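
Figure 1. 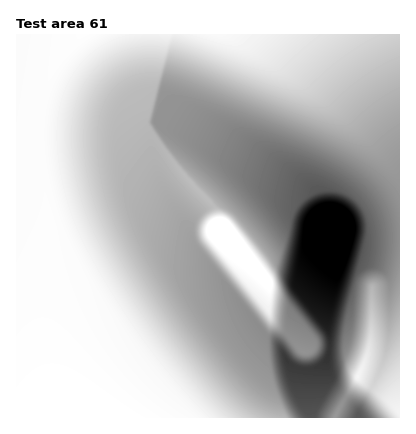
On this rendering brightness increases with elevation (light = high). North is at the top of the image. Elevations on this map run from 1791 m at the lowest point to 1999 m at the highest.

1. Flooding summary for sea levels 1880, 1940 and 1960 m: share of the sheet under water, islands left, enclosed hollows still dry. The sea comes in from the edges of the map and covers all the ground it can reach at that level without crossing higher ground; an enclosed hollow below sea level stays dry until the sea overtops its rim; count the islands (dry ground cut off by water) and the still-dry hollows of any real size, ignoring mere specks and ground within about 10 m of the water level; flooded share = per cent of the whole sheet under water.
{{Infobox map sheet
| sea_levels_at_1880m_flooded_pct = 11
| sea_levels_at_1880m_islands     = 0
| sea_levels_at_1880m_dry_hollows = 0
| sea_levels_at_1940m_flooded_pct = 51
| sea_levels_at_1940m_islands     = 1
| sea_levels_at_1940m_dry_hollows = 0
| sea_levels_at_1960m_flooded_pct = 65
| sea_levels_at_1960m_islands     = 2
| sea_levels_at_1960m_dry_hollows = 0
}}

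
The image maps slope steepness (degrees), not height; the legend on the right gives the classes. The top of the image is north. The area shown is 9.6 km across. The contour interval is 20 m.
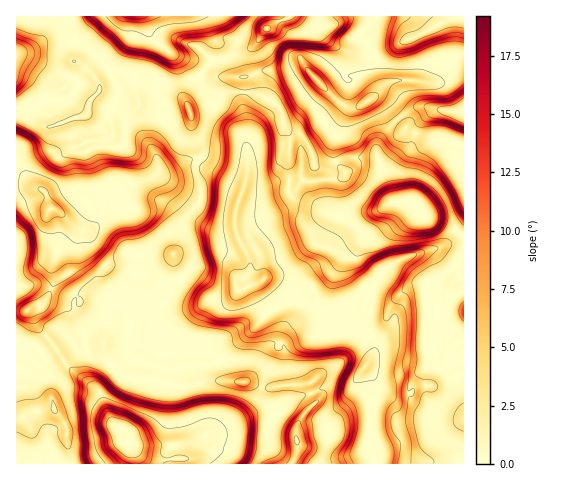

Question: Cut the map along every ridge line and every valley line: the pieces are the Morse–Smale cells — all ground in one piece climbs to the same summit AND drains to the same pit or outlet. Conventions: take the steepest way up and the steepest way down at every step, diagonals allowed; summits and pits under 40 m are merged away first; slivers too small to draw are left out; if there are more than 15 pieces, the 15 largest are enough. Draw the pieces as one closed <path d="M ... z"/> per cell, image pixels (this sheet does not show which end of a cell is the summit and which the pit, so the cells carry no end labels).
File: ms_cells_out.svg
<path d="M158 294l-17 4-16-1-9 3-7 8-1 19-5 15-11-5-10 0-13 3-24 17-3 7 1 7-15-17-12-7 1 117 116 0 0-21 4 9 7 5 11 3 24-2 0 6 113-1 5-12 0-26 7-12 12-10-6-20-43 5-16-6-34-2-4-4-3-19-4-6-23-11-11-1-13 3-5-5-1-9 9-19z"/><path d="M278 188l-12 2-22-2-9 22 0 21 14 28 2 8-3 10 3 4 7 2 4-2 2 7 14 17 22-2 34 14 14-3 9 15 1 2 5-1 10 10 2 9-10 18 0 3 6 8-1 47-4 23 7 10 1 6 89 0 1-45-13 1-12-4-9-9-16-6-5-6 0-6 6-11 11-10 2-11 6-8 0-37-6-3-2-5 0-17 4-4 9-3 18-17 7-11 0-15-12-10-27-10-12-17-18 2-18 9-35 7-12-2-16-11-15-3-10-8-2-5z"/><path d="M200 161l-5 8 7 20-2 11-17 22-5 24-4 7-5 26-11 15 4 15-9 19 1 9 5 5 13-3 11 1 23 11 4 6 3 19 4 4 21 2 8-1 12-10 8-21 6-6 9 0 3 4 0 26 3 10 17 1 5-3 7 17 0 4-12 10-7 12 0 26-5 12 80 1 1-6-7-10 4-23 1-47-6-8 0-3 10-18-2-9-10-10-5 1-1-2-9-15-14 3-34-14-22 2-14-17-2-7-4 2-7-2-3-4 3-10-2-8-10-18-5-17 1-14 9-22-36-20z"/><path d="M199 158l-12 3-15 10-12 1-16 8-31 2-15 7-2 4 5 10 0 15-11 13-10-1-13-9 0 9-8 13-7 22 1 20-5 13-6 7-9 1-7 5-10 1 0 34 3 4 9 3 14-8 15-13 7 1 6 7 12-3 10 0 11 5 5-15 1-19 7-8 9-3 16 1 14-3 6-4 9-15 4-23 4-7 5-24 17-22 2-11-7-20 5-9z"/><path d="M372 16l-82 0-24 13-14 19-29 11-9 0-7 8 6 6 7 4 23 0 2 15 22 7 9 5 5 6 2 15 7 12-2 52 9-1 5-8 12 2 22-3 9-4 0-3-11-13 0-18 12-29 7-3-14-7-15-14 9-2 10-9 12-1 15 14 0 9 8-7 1-9-5-12 0-15-2-6-13-15 13-15z"/><path d="M355 76l-12 1-10 9-8 3 14 13 14 7-7 3-12 29 0 18 11 13 0 3-9 4-22 3-12-2-5 8-9 1 1 5 10 8 15 3 16 11 12 2 35-7 18-9 18-2 12 17 27 10 11 9 1-91-33-7-25-8-5-10-16-19-6-3-9 1 0-9z"/><path d="M94 148l-10 4-7 0-3-4-14 4-11-1-10 6-9 9-2 7 7 15-10-9-9-1 1 133 9 0 7-5 9-1 6-7 5-13-1-20 7-22 9-16-2-7 14 10 10 1 11-13 0-15-5-13 11-7 0-4z"/><path d="M144 16l-73 0 0 5 3 11-2 14 1 14 15 10 7 8 7-10 8-1 21 9 3 2 3 15 0-3 8-5 21 1 10 6 11 12 12-15 0-14 7-8-9-5-22-6-9-6-15-14z"/><path d="M160 85l-15 0-8 5 1 15-12 14-3 28-26 0-3 1 14 36 5-2 31-2 16-8 12-1 15-10 7-3 7 2 3-3-1-9-11-16-1-17-3-11-12-12z"/><path d="M70 16l-54 1 0 92 20-3 13 11 4 9 22-8 9-2 4-4 0-10-25-14 7-8 4-18-2-7 2-23z"/><path d="M463 16l-89 0-15 19 13 15 2 6 0 15 5 12-1 8 7-7 11-4 31 1 7-12 6-6 23-9z"/><path d="M463 54l-23 9-6 6-7 12-36 0-6 3-11 13 8 2 6 5 18 26 25 8 32 6z"/><path d="M288 16l-144 1 7 19 15 14 9 6 22 6 10 5 7-8 9 0 29-11 14-19z"/><path d="M76 62l-3 1-5 19-5 6 25 14 0 10-4 4-19 6 8 24 4 1 14-6 3 7 29-1 3-28 12-14-4-27-24-11-8 1-7 10-7-8z"/><path d="M244 92l-20 1-10 12-24 7 3 24 11 16 0 5-4 4 43 27 4-13-1-57-4-12z"/>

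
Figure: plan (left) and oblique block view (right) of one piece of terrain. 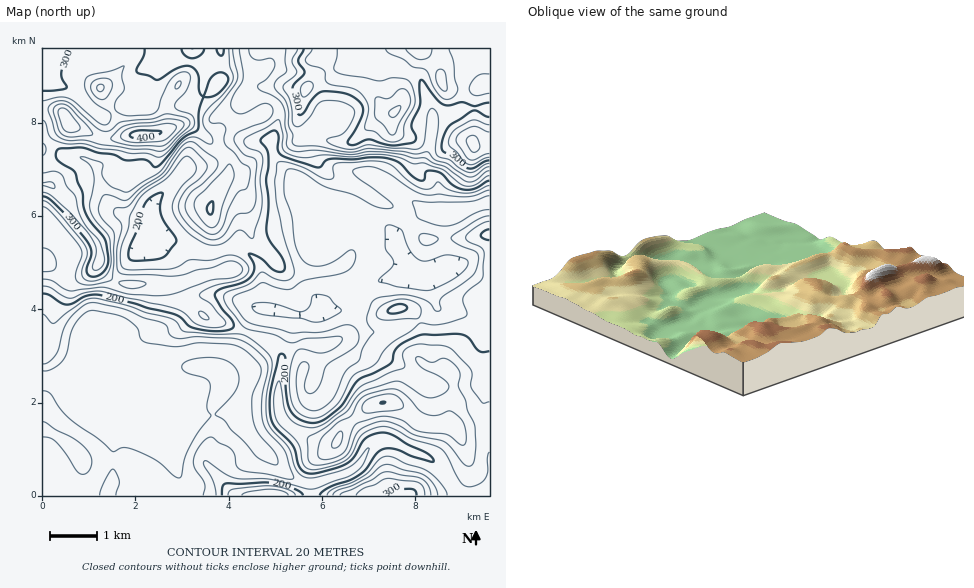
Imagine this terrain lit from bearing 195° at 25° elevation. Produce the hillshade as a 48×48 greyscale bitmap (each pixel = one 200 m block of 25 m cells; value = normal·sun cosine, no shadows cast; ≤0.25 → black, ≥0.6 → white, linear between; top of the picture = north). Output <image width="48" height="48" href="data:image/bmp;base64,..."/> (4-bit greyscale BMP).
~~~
<image width="48" height="48" href="data:image/bmp;base64,Qk32BAAAAAAAAHYAAAAoAAAAMAAAADAAAAABAAQAAAAAAIAEAAATCwAAEwsAABAAAAAAAAAAAAAAABEREQAiIiIAMzMzAERERABVVVUAZmZmAHd3dwCIiIgAmZmZAKqqqgC7u7sAzMzMAN3d3QDu7u4A////AHeIiId3d3d3iJYgAAABRSAAJFVEM0aJmHeIiIiHd3d4mZUhAAAGmWMQE0QyEkeZmHiIiIiId3d4qnVDMiN73duEIzIREliZh4iIh3eHd3d4mGZmVWisze7JZDMjNYmph4iIdmd3d3d3dmZmZ4q6mby6hUNGiaqpd4iGVWd3d3d3ZmVWeKzKh3iJmGaLzMuod4dlVnd3d3d3dmVnic7IVFZ5u6vN3cuXZ3ZVZ3d3d3d3dmZ3isyEISNZzd3cqYhmZ2Zmd3d3d3d3d3d4iblBIiE4vd24VWZVZmZ3d3d3d3d3d4iIiZczVkM2iaqFRWZmZ2Z3eId3d3d3d4iHiIZGeHZUQ0REVmZmZmZ4iId3d3d4iIiHd3ZXiHdkMiI1Z3d2ZoiIiIh3d3iImYh3d3ZneIdlMzNGeJh2d6mIh3d3d3iIiHZniYZ3iIh1RERomIdmZ6mHd3d4iIh3dmVom6d4mZmGZmZ4dmVFZoiHd3eIiImYh3iavKZoqZmYd2ZmVVRWZnh3d3eIiZq7vMzMuWRGZWeId2VERERWd3iId3iIiZq87/7JZDNEM0RWeIdlRERWZ4iZiIiZq7u83LhkM0VVVVVWeaqoZUVWeImrqau83d3Ll1M0Vmd3d3dneJqoZWZ3iJq8zd7/7dy5ZURXiIiYh4iIdlRERXeIiLzM7//+27qYd3iqqZqoiIiIdkMiNWZnd8yr7/ypiIeImr3turupmZmYd2VVZmVVZ8qJvchDM0RWeJvLqruYiZmYiHd3d3dlaJh3iZYzMzRVVVZleqhmZ3iIh3d4iIh3eWZ4eHRWZmZlVVQzeoZVZmd3d3d4mYiZmUZ5uVR3d3d3iadnmGVWZnd3d3eJmZmrumec2DR4d3iJzcqZl2Zmd3d3d3eIh3iJmXm9pCR3d4is3bmZh2Znd4d2Z3iIZVVVVpvbYjVnd4m8y5iZh3Znd3dneJmXVWZVM83YRWeJh4mqqYiJh2Zmd3d4mZmHeIiHVO6mV4q7qIh3d3iJhmZneImZmHZoq6vMqNplZ5u6y6hlVWiIdWZniaqph2aL3Lzv7HZVZ5qZvcp1RFeIZWZ4q7mHZnm9yq3v7VRVZ4iIm8uGZlZ2Zneb3Jh4iavLqt7/7WVVaJiZmrupmYdkVmne26vd3d7czf/u7neJrMzd3cy6u6ZDNXvu3O/////+3N3czXre7t3v/9zNy4ZFVXrMzN3e///8uZq5iIz+2niaqqrOyGZ4mZmqmId4vNyoeId2VazJUzVCETV5hVZ5q7qqh3dmiqmHaIZDM6pyE2YxABIjV3ZniaqqmIiHeZiYeIdUNIUQOKhlVVVEaZh2ZnqqmIiZmXaIeKqXd0EDi7iIh3eIeKqHd4y5mqq7qGVmacupqlRXmYd3d3eId5qYiJqXiby6hlZEe8mImXeJhUV2ZmVWZ3d3d3dmaJmHZWZFm5Znd4iIZDVnZmU0ZmVWeHZ4iZdmZmZ4unZ3Z3d3ZmZnd3ZniIdWiYiZmZd3d4ibuWZ3d3d3d3dniHeKqZdXmZh3eId3iJq7qGZ3dw=="/>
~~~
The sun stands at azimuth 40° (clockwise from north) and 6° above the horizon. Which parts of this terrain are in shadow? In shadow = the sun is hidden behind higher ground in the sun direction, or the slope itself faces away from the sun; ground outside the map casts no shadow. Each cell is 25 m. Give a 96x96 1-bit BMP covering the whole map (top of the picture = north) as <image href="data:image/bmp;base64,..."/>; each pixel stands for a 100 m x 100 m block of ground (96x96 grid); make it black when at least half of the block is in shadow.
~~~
<image width="96" height="96" href="data:image/bmp;base64,Qk2+BAAAAAAAAD4AAAAoAAAAYAAAAGAAAAABAAEAAAAAAIAEAAATCwAAEwsAAAIAAAAAAAAA////AAAAAAAAAAAABgAAAAAAAAAAAAAAAAAAAAAAAAAAAAAAAAAD4AAAAAAAAAAAcAAP+AAAAAAAAAAA4AAf/gAAAAAAAAAAwAA//wAAAAAAAAAAAAB//4AAAAAAAAAAAAD/n4AAAAAAAAAAAAH/AAAAD4AAAAAAAAP/AAAH/4AAAAAAAAf/AAAf/4AAAAAAAAf+AAP//wAAAAAAAAf+AAf//wAAAAAAAA/4AAf/8AAAAAAAAA/wAAP/gAAAAAAAAAfgAAP+AAAAAAAAAAfgAAP8AAAAAAAAAAfAAAHwAAAAAAAAAAfAAADAAAAAAAAAAAPAAAAAAAAAAAAAAAPAAAAAAAAAAAAAAAPAAAAAAAAAAAAAAAHAAAAAAAAAAAAAAAHAAAAAAAAAAAAAAAHAAAAAAAAAAAAAAAHAAAAAAAAAAAAAAAPAAAAAAACAAAAAAAfAAAAAAAAAAAAAAA/AAAAAAAAAAAAAAB/AAAAAAAAAAAAf4D+AAAAAAAAAAAAf//8AAAAAAAAAAAAf//4AAAAAAAAAAAAf//wAAAAAAAAAAAA//+AAAAAAAAAAP////wAAAAAAAAAA////+AAAAAAAAAAB////wAAAAADgAAAf////AAAAAABwAAA////+AAAAAAAAAAB////4AAAAAAAAAAD///+AAAAAAAAAAAD///4AAAAAAAAAAAD///gAB8AAAAAAAAD7/8AAB+CAAAAAAADh/AAAB+HgAAAAAABB8AAAA8HgAAAAAAAA8AAAAAHgAAAAAAAAYAAAAAGAAAAAAAABAAAAAAAAAAAAAAADwAAAAAAAAAAAABgH4AAAAAAAAAAAAHwP4AAB4AAAAAAAAH4f4AAH+AAAAAAAAH4/4AAP/AAAAAAAADx/wAAP+AAAAAAAAAD/gAAf+AAAAAAAAAD/gAAf8AAAAAAAAAD/AAAf8AAAAAADwAD+AAAf4AAAAAAD/AD+AAAfQAAAAAAD/wD8AAAMAAAAAAAD/8D4AYAAAAAAAAAH/+DwAcAAAAAAA4AP//jgA4AAAAAB4+AP///AAwAAAAAD+/////8AAAMAAAAH/f////kAAAGAAAAP//////kAHAAAAAAf//////kAH/AAAAA////+//8AP/4BgAB///////8B//8D4AB///////s///+D+AB///////N////D8AB///////F////D8AD/////A+D////D4AD//Af8AMD/4P+DwAD4AAPgAAD/gAABgAD8AAAAAAD8AAAAAAD8AAAAAAD4AAAAAAB8AAAAAAD4AAAAAAB8AAAAAADwAAAAAAA8AAAAAABgAAAAAAA+ADwAOAAAeAAAAAB+AH4APgAA+AAAAAB+APwAPgAA+AAAAAD+B/wAPgAAcAAAAAB8D/AAfAAAYAAAAAAAB4AAeAAAAAAAAAAAAAAAeAAAAAAAAAAAAAAAcAAAAAAAAAAHAAAAcAAAAAAAAAAPgAAAYAAAAAAAAAAHgAADAAAAAAACAAAAAAAHAAAAAAADAAAAAAAHAAAAAAACAAAAAAAAAAA="/>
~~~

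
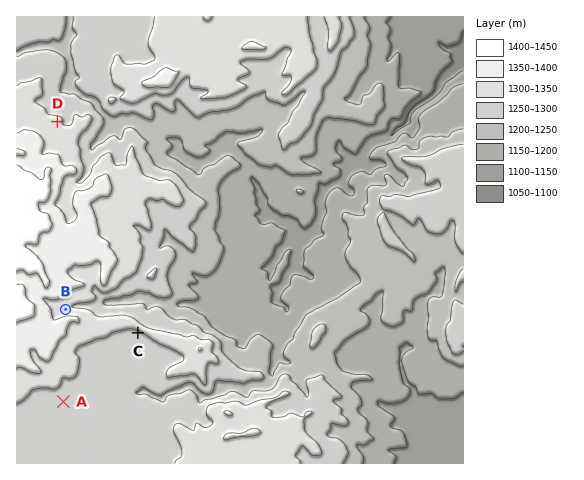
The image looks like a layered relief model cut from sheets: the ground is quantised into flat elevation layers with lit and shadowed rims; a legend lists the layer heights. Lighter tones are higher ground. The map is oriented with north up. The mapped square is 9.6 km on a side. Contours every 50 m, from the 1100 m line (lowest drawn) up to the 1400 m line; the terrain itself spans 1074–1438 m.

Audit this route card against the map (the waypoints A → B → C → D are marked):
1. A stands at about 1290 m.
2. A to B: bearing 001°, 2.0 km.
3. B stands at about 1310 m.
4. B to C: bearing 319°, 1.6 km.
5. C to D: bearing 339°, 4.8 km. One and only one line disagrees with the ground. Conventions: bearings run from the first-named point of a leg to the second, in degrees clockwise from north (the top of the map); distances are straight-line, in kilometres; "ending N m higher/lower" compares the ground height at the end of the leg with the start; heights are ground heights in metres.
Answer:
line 4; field bearing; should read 108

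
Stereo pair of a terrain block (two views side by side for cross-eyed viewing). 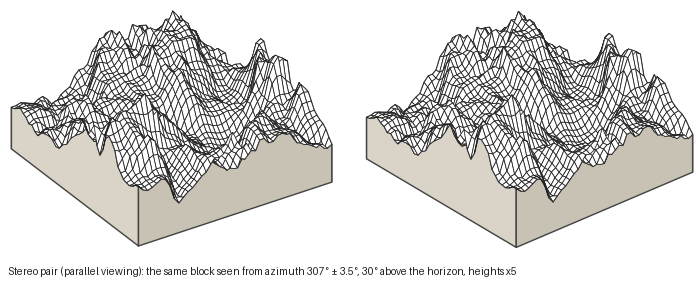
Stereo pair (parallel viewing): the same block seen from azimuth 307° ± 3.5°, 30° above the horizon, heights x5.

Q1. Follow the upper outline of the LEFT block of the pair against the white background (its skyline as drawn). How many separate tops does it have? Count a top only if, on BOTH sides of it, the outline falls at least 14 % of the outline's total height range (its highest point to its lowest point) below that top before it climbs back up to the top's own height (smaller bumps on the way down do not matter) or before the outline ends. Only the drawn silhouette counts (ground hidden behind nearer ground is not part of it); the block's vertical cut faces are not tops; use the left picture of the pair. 2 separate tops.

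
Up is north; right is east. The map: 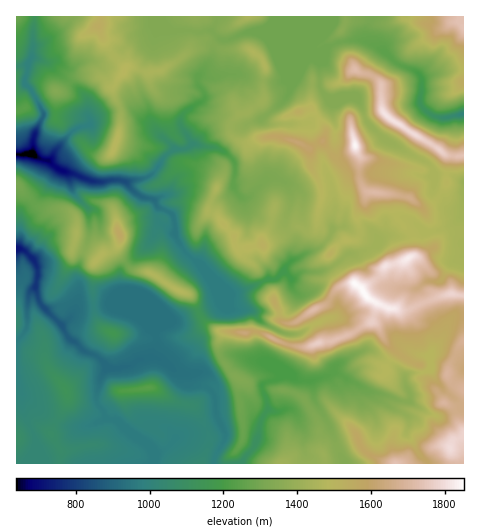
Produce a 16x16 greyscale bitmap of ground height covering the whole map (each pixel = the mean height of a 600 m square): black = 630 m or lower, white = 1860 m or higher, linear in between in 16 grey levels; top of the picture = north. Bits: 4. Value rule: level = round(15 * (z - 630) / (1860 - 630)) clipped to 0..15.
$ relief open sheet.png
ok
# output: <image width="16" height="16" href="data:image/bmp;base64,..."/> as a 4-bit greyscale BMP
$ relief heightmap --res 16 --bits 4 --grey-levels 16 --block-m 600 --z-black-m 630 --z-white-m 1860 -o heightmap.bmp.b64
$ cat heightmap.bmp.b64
<image width="16" height="16" href="data:image/bmp;base64,Qk32AAAAAAAAAHYAAAAoAAAAEAAAABAAAAABAAQAAAAAAIAAAAATCwAAEwsAABAAAAAAAAAAAAAAABEREQAiIiIAMzMzAERERABVVVUAZmZmAHd3dwCIiIgAmZmZAKqqqgC7u7sAzMzMAN3d3QDu7u4A////AFVVRFV5mbzOVVRFVXiJqq1WVWVGiIiJrVVEREd3mJq8VEVEWqrMvLxEREVlerzu3DVVaWV4jO3cNpl2WKmarMpommSKmaqqqndnVYmJqsy6QkZWeJmry6sjaXZoq7zKy1ZYh3mZqryHaIqZiJiau4pXmpmYmImommiqmZmYiIm8"/>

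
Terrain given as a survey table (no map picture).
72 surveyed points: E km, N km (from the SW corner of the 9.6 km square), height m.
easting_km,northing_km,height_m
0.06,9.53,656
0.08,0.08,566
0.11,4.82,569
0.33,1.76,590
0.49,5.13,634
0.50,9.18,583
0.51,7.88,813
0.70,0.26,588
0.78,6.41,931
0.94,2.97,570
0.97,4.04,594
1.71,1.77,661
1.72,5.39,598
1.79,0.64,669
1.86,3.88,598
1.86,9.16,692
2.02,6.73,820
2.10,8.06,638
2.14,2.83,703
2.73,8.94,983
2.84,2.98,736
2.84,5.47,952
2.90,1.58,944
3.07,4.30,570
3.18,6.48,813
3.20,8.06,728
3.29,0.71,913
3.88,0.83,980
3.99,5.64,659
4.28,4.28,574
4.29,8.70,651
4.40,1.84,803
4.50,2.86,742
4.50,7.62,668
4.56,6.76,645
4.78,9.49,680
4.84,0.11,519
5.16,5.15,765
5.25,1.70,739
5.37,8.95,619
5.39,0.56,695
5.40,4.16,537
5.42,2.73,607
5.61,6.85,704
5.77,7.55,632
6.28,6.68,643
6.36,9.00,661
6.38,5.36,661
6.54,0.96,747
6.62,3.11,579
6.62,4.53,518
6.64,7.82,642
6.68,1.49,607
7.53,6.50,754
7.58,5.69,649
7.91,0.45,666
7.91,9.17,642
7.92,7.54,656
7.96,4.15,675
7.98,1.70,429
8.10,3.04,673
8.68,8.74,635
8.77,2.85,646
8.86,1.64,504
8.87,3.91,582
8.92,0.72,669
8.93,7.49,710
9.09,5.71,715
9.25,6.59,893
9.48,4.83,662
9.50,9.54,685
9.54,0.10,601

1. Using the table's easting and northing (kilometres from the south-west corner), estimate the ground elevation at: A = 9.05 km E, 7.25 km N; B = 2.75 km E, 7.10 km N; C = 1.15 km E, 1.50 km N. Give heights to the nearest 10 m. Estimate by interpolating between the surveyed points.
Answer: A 760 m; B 740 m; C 550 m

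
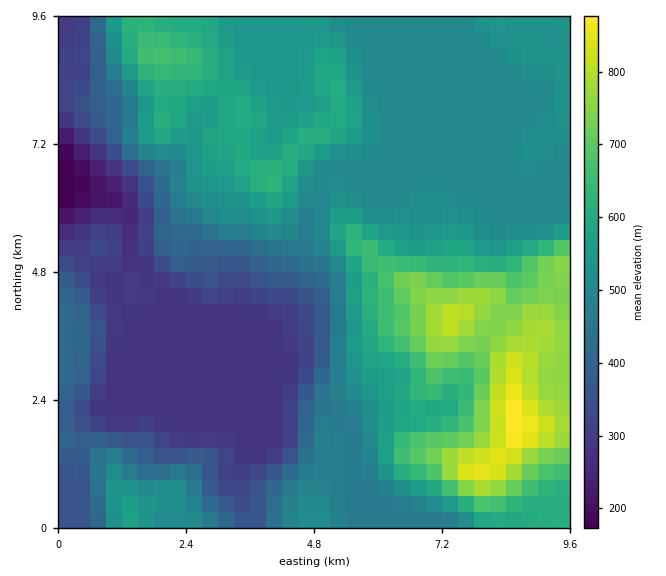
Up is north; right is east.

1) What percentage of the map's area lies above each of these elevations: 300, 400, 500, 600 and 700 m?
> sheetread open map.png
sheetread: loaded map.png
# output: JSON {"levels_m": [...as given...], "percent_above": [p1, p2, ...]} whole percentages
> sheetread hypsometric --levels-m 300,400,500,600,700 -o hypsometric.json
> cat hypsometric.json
{"levels_m": [300, 400, 500, 600, 700], "percent_above": [85, 72, 60, 22, 11]}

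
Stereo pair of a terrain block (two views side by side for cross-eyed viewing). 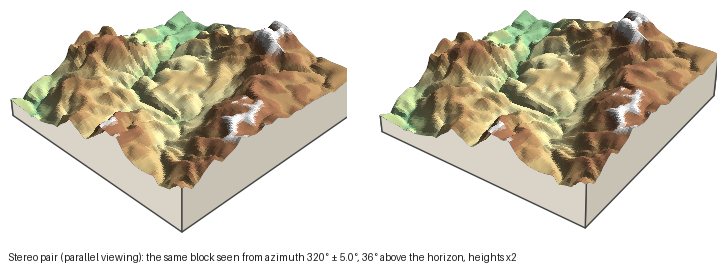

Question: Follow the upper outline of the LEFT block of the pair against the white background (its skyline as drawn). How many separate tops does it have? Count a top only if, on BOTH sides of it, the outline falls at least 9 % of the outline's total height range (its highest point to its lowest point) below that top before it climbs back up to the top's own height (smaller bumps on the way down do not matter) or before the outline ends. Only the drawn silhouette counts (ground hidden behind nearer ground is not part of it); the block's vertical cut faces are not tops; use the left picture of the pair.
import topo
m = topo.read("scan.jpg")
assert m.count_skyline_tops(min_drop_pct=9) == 3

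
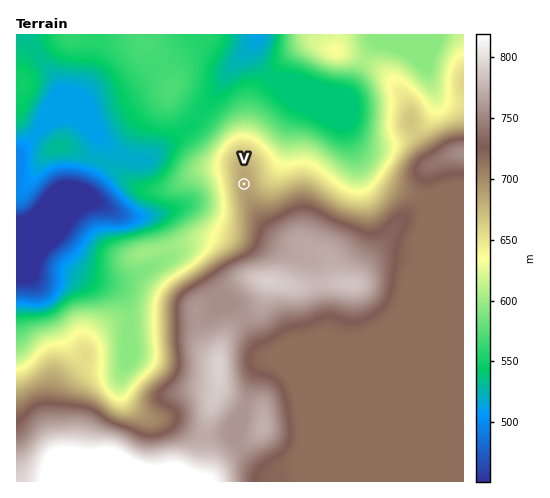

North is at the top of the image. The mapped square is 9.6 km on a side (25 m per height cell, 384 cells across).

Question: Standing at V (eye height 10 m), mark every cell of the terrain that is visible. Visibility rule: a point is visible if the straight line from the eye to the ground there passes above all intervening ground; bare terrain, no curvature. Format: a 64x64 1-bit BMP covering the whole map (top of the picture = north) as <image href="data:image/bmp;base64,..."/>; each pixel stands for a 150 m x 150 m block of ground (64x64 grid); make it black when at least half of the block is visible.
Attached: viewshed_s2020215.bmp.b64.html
<image width="64" height="64" href="data:image/bmp;base64,Qk0+AgAAAAAAAD4AAAAoAAAAQAAAAEAAAAABAAEAAAAAAAACAAATCwAAEwsAAAIAAAAAAAAA////AAAAAAAAAcAAAAAAAAGDgAAAAAAAA+cAAAAAAAAH/gAAAAAAAA/8AAAAAAAAD/wAAAAAAAAf+AAAAAAAAB/4AAAAAAAAH/gAAAAAAAC/8AAAAAAAAP/wAAAAAAAA//AAAAAAAAD/8AAAAAAAAP/wAAAAAAAA//AAAAAAAAD/+AAAAAAAAJ/4AAAAAAAAn/wAAAAAAACf/AAAAAAAAJ/8AAAAAAAA//4AAAAAAAD//gAAAAAAAP//AAAAAAAA//8AAAAAAAD//4AAAAAAAMP/gAAAAAAAgP/B4AAAAACAB//wAAAAAAAB//gAAAAAAAD//jgAAAAAAP///AAAAAIA///8AAAAgAH///gAAADAB///+AAAAOAf///8AAAA8D////4AAADwP////4AAAPh/////gAIA//h/wP/ABgD8AD+A/8AHAPwAf4D/gAeA/AD/wf+AD8D+Af/h/4APwL+H+/HPgA/gP//g/8/AD+Af/+Bxh8AP8B//8AADwB//D//4AAHAP/+H//4AAIA//uf//gAAAD/+8//+AAAAf57///4AAAB/hv///wAAD/8B////AAAP/wD///8AAA//AP///wAAH/4A////gAAf/gH///+AAB/8A////4AAf/gD////gAD/8AP///+AAf/gA////8AD/gAD////wAP4AAHj///gA/gPAQ=="/>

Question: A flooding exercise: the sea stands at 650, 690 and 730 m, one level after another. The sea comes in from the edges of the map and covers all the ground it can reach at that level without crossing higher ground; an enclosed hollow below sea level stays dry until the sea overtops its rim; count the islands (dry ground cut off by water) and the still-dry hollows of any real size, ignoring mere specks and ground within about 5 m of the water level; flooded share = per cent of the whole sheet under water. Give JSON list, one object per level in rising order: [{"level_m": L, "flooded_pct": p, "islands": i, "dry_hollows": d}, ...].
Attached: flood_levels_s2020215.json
[{"level_m": 650, "flooded_pct": 46, "islands": 0, "dry_hollows": 0}, {"level_m": 690, "flooded_pct": 53, "islands": 0, "dry_hollows": 0}, {"level_m": 730, "flooded_pct": 78, "islands": 0, "dry_hollows": 0}]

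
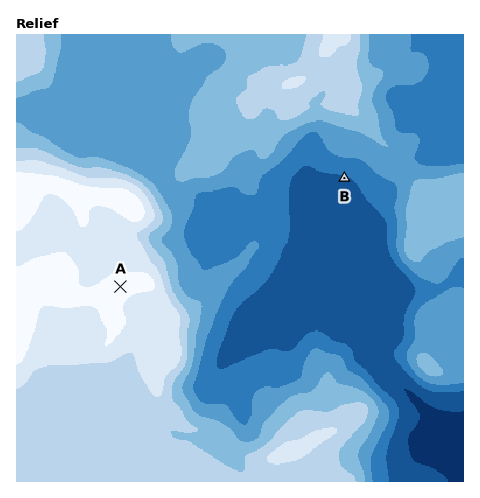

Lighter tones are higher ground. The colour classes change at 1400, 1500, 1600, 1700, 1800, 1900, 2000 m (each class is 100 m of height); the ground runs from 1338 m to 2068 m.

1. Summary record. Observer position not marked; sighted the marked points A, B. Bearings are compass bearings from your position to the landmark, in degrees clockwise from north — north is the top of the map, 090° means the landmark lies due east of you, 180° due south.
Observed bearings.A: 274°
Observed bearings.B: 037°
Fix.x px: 256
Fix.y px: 296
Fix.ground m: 1480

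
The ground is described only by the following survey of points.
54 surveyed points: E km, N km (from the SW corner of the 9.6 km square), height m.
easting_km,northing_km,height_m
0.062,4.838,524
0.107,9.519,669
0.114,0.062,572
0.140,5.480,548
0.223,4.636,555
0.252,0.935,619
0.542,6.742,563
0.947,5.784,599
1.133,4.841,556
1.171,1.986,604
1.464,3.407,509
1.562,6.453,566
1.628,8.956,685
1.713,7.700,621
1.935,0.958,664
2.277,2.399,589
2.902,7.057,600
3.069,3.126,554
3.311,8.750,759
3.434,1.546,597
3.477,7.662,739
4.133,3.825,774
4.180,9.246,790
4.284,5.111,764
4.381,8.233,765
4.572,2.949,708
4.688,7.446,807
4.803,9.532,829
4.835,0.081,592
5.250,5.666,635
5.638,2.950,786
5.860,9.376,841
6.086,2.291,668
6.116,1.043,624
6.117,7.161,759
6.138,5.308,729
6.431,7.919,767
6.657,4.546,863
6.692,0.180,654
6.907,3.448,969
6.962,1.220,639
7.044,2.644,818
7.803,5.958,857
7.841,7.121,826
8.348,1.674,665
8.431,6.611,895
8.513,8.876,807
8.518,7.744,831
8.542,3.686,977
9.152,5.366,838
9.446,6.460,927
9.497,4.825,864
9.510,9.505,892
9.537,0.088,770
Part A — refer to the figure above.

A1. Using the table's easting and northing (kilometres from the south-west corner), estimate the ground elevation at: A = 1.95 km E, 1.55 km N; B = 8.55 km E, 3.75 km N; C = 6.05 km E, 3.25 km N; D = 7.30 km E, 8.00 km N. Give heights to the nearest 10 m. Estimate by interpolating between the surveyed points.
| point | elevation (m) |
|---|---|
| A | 610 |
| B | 970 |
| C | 800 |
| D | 770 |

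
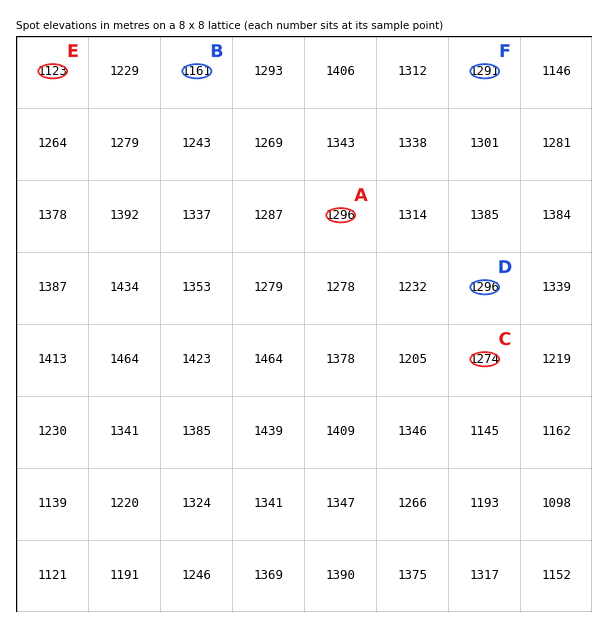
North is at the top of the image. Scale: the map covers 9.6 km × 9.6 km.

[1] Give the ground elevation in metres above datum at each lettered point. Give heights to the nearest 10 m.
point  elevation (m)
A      1300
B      1160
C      1270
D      1300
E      1120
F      1290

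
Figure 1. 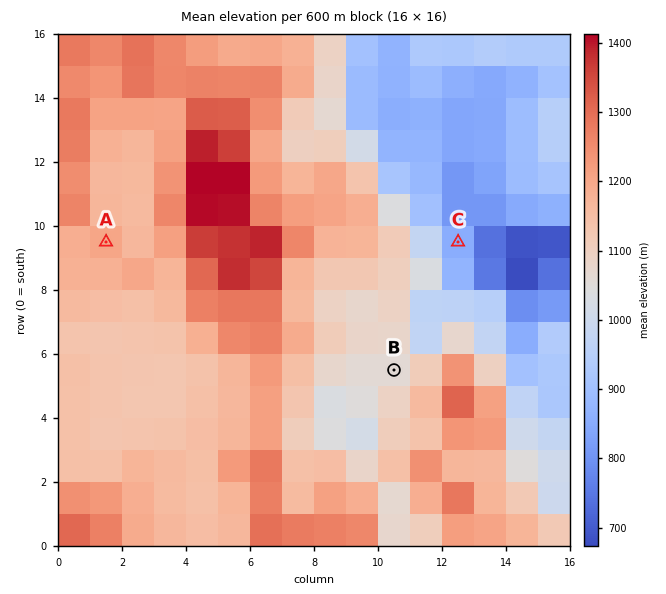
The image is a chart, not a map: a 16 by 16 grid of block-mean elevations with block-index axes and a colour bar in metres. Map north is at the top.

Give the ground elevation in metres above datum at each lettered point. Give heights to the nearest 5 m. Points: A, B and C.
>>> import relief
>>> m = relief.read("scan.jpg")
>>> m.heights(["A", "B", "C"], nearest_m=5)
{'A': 1220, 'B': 1080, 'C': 850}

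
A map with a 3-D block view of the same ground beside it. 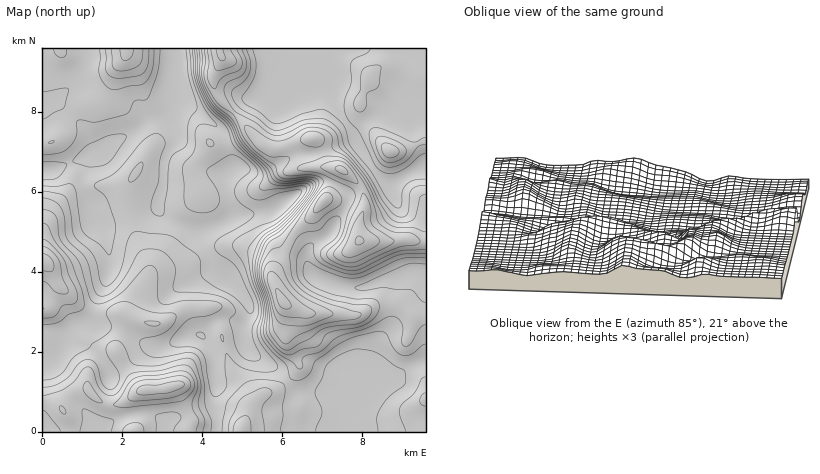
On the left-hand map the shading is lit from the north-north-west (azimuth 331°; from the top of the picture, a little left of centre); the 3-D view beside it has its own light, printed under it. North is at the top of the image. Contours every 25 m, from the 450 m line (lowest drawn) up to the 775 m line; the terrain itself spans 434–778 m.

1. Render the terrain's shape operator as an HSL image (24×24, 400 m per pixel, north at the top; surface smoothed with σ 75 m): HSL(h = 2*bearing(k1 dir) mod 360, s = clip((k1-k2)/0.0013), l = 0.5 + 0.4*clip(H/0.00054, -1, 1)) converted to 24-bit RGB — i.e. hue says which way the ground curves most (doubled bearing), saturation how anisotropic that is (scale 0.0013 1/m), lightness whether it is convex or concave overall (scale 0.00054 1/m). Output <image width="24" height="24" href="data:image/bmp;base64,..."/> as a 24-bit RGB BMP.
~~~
<image width="24" height="24" href="data:image/bmp;base64,Qk32BgAAAAAAADYAAAAoAAAAGAAAABgAAAABABgAAAAAAMAGAAATCwAAEwsAAAAAAAAAAAAAd1tuma5pZoCHfG1pRolqjcZzsVqOaGR8a4eCy8OZNTuLP2eY28qveGqMjHmDdG2Acn56e4B/fH5/f4CBdXOBd3aFjYR4holyZnaqoLiSeUVtaLGUh2nMsGgzc20vanI5V4g9dshIQDNvV3ORtqZ8nWxve4RoaneLg36QeHiEfn6CfX9/dXyAa3qNl4Slr3uabm+tvGmunX2/bdmoOCRv5K/j1cvwvq7rt6jdfdSYHz9rV3l3jpx3t4+4q5a8hFaFd4NddHx5fX99f35/fX9/aoF0WntntrB4V2RNeFtry72cqkVjJi9NMdBHcqx3emWp16e+2JGaLxtcaJZyarCLapN3i0ZevURmhrB4WoGAe31/f35+f39+fnp6Z3lyaq9paXlnUYFwlLhqoiN5gMJ8UJ9lWW5CSW9Cnp9n046SUCd8ibx5WIJ1ZzE+ZRcWft0rn4NJWng/UXdYeH5zfnd0f15qooxST4JBfIp+ZH14e45lVGqexcidiFdsfWtVZoM9PHEukms8fz95qMeGUzhoiB+DusyTw9eyZYebm4ewTX1iT2xBZHlcX2SMw6WkXl6ef4pGU39cbIViamxbkXdMnWFsgnu5t5vKWI6UXWhQUY1htq9wNTx2Khe67NS1qXVYrnZriF9GmlByt6NkNpdbR39viJtlqGWeoqbIelaIUbCCTm67oJ/Fiqy1XqGMiWCiyn3Li3i+iZG/d7e7RGqmFAgr+dupnNLGm7vcr7PtparutKzqz63nR0+odKacenaXk1Vflsaud7qvMGBsklxosGJfkoBnVYFUUIRTZp9xcKx5qlhvZBxaHwks3v/Mjc6wYp2kf1FSdVtAa2Y7pF9KlGShkH+Rd3ODX6xkeL18i2l1SllsP1dmrIF7p42Ij31/Zn51aoZdf3hXcU1SQh5iUXDk3/vQjpdUSjAxWysgZzsYgoUcN2kgWXhAcX5hgnNru9nMcH+ti3WZcVuLP0pshZZtqKONmYOVfniQjoOSf16Be1p0L0l6Yem84s2csG5iTiJgyj29uZXNucexcJZsQ3I7SlwuZmYsxsiHelZ2imeHi1ePXlWAeZt3hZl8kn6Cf4SKfm6JiF+dfXSwaJq4KJq44qiix3FzNE95MtbXvYng5LfPs6DUppTgf3HaiaPfwqZkbHZbVl5mdFtubGV7haF2c4lzh4N6impkcVpTVodWWo55dXuTK5V6f0bK+K7Wslt+L403Fjc45tircL2XY4a8h3jQo1XAs52TnHyTWlF4cV95dYd0jKB0b39peFxmlWJsj3t9f5J2UnheZW9Fb4s8ED4eIkCu/8zowYB6FF1b2d1wsNRyP5KMSyRFtHtSrJGqsHOOb059b2h4fo17mZt7eH9zW2V8kH+Mlo2PkZuYa1aUm26gr5JxV3MzATIME6Er+9DaWG3LKIhG2fW5RR1VUjpxtLybgldPsl9ncVyef4Oui36opIaFgox8U2F+iYF1jZ2AiJB9VViCaoCnyl/D/imE3JkbADMJf60AfiARhP+k3SnDWR9KOpJncbFwXWkyZpRGgIRpZXhhX3J8sYWVppKIS1Z7goqZoIR4jHpeWW9YRyQhLxAIWOpguq7vz8r+obr00/P4jeraMwAoz2kvQ5oyMmQtho+za6N5VXlibXtqX3xwZIlzvZCNXWyOV4qLqlx+rZaReT6Veg9lzvflo9jjRamvc2oqTK4hbdAcSwwrYRp03O/nvLXnczy2mH6osIytgWSUeIJrZnlfT3lWlp5qnoOHU0VxdaV/mLWSKwQyvfTCuPLXQlutlmLM3NnwyMfmp2e5SyJdYdKxisVpgkFPmmSgdX5sj3Bqj2iCk4KNfH2KcZOEW4ZciYplV1t+baZjSwMUC6sszP/cp2pbUDc+QG87f6BAsX1DgyZZoFdtUqVPfmxYfXBteYJxe395d3WChoGTlH+UkoWAhG5wdpdvaHWDa3V+WBhV8EJvzP/fa2s3d05IfG9ybH5qboBajYJaZ0p/uqSbk3F7cH12fH9/f4B+gIB8dYF4cHx7jl5roIBZfHVde61iVW57Z15+NQRJ4/7NkXU7aoVIVX16fH5/foB+fYB7f314YXJ7m3hjqYx/boOIdn5+gn1+hG9vfYtqX3WAg1Gix5CbhKKIibqHQV+AQjp2GxSo+uzRsnF4kM6mOFuLd3mAf39/f39/fn5/bGl+bJycsZiWjniXcICRfn6Igm6XkKiRWGSESEVzuaaPwL2omK2QQUV9MSttKyyJ49mjt+GolLxlTzd0eniAfn+AgICAfn6Ab3+EXZFhintdnYxufWp7gX14"/>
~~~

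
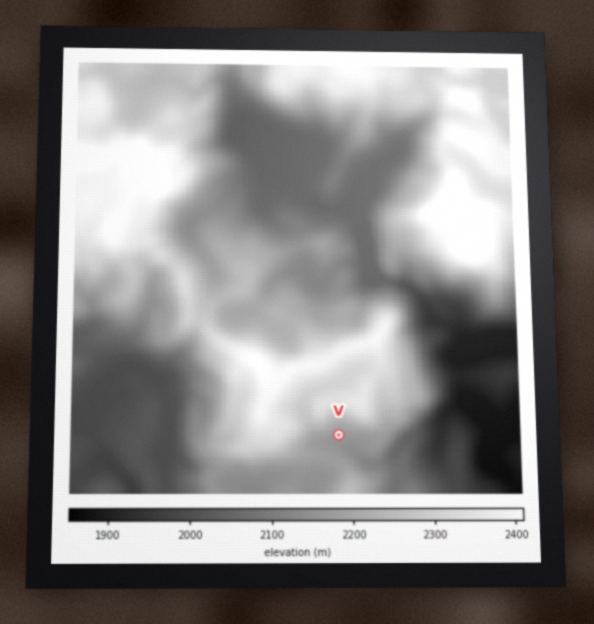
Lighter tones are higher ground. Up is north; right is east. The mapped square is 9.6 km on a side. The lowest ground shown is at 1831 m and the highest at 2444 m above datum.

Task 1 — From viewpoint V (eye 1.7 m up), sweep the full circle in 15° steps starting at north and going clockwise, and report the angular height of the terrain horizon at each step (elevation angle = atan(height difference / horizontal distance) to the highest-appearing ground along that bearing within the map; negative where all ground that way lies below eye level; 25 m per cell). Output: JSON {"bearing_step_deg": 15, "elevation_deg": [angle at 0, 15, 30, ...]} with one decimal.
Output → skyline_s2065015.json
{"bearing_step_deg": 15, "elevation_deg": [13.3, 13.8, 14.3, 13.7, 10.6, 4.9, 0.4, -0.2, -1.4, -1.2, 1.7, 4.6, 3.2, 1.6, 1.7, 1.7, 2.1, 4.9, 8.5, 9.3, 11.2, 14.1, 14.4, 13.5]}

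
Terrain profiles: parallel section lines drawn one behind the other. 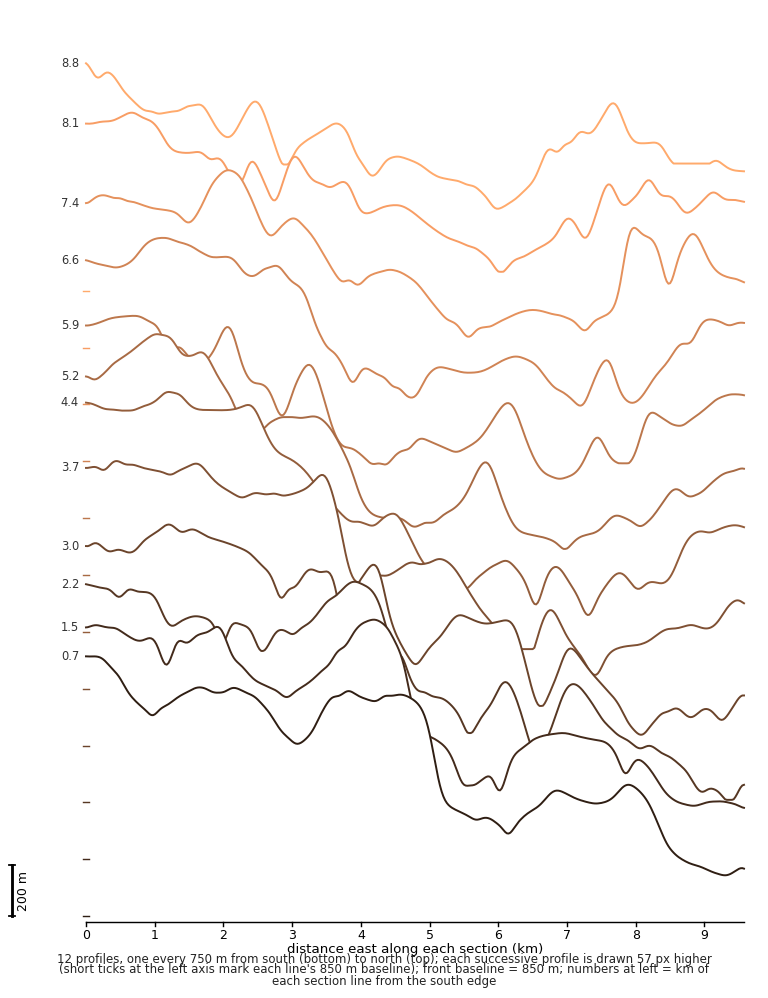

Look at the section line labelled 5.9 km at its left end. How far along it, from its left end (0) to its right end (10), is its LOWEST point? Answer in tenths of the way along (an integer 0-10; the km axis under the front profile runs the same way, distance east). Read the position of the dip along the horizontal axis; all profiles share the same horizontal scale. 7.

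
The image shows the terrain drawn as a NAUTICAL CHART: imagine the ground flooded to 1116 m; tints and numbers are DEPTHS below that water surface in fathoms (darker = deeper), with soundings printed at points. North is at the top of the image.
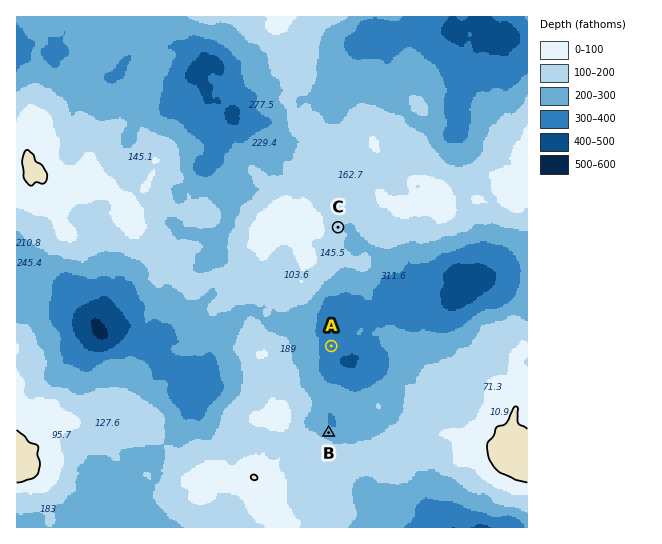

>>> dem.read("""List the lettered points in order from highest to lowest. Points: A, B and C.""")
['C', 'B', 'A']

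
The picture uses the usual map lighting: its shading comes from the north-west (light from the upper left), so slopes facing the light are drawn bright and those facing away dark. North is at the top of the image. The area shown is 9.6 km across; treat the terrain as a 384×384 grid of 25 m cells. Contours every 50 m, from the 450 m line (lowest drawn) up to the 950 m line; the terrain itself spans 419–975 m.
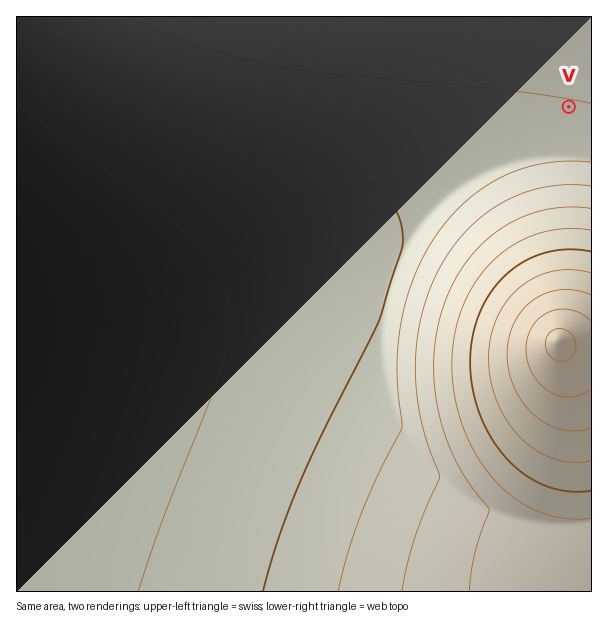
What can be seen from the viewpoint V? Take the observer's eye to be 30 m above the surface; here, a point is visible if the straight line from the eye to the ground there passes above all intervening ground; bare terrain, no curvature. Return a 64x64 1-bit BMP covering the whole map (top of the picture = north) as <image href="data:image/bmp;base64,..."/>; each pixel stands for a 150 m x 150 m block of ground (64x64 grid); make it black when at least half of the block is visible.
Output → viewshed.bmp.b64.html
<image width="64" height="64" href="data:image/bmp;base64,Qk0+AgAAAAAAAD4AAAAoAAAAQAAAAEAAAAABAAEAAAAAAAACAAATCwAAEwsAAAIAAAAAAAAA////AAAAAADAAAAAAAAAAOAAAAAAAAAA8AAAAAAAAAD4AAAAAAAAAPwAAAAAAAAA/gAAAAAAAAD/AAAAAAAAAP+AAAAAAAAA/8AAAAAAAAD/4AAAAAAAAP/wAAAAAAAA//gAAAAAAAD//AAAAAAAAP/+AAAAAAAA//8AAAAAAAD//4AAAAAAAP//wAAAAAAA///gAAAAAAD///AAAAAAAP//+AAAAAAA///8AAAAAAD///4AAAAAAP///wAAAAAA////gAAAAAD////AAAAAAP///+AAAAAA////+AAAAAD////8AAAAAP////4AAAAY/////wAAAD7/////gAAAf//////AAAD//////+AAAf//////8AAD///////4AAf///////wAB////////gAP////////gB/////////AH////////+A/////////8H/////////4f/////////z///////////////////////8AH////////wAAD///////AAAD//////8AAAD//////wAAAH//////AAAAf/////8AAAB//////wAAAH//////AAAAf/////8AAAB//////wAAAH//////AAAAf/////8AAAD//////wAAAP//////AAAA//////8AAAD//////wAAAf//////AAAB//////8AAAH//////w=="/>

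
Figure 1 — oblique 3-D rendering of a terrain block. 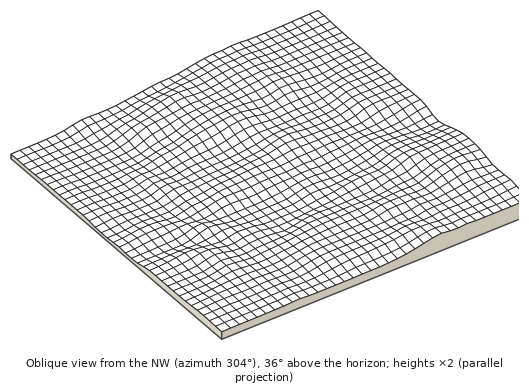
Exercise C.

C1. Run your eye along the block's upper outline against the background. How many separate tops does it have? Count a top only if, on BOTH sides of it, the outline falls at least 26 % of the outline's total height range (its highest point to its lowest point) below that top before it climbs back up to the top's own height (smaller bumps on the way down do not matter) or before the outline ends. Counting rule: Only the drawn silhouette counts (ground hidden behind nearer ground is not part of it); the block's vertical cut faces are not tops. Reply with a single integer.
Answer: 1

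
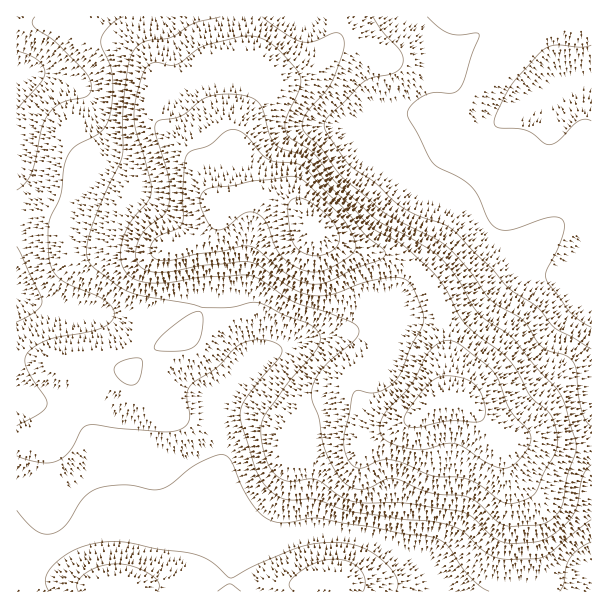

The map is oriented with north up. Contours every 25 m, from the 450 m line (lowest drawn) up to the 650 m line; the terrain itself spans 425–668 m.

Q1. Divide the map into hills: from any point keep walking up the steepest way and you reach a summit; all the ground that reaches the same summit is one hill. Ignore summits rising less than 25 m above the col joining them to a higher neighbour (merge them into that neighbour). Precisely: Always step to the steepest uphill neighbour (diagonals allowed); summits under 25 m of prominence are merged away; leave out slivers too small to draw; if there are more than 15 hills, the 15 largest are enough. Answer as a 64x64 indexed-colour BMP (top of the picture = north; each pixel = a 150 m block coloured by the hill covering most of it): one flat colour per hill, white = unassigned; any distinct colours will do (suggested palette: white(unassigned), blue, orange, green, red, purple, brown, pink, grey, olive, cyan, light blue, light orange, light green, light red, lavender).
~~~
<image width="64" height="64" href="data:image/bmp;base64,Qk12CAAAAAAAAHYAAAAoAAAAQAAAAEAAAAABAAQAAAAAAAAIAAATCwAAEwsAABAAAAAAAAAA////ALR3HwAOf/8ALKAsACgn1gC9Z5QAS1aMAMJ34wB/f38AIr28AM++FwDox64AeLv/AIrfmACWmP8A1bDFADMzMzMzMzMzMzMzM0REREREREREREREQiIiIiIiIiIiMzMzMzMzMzMzMzMzRERERERERERERERCIiIiIiIiIiIzMzMzMzMzMzMzMzNERERERERERERERCIiIiIiIiIiIjMzMzMzMzMzMzMzM0RERERERERERERCIiIiIiIiIiIiERMzMzMzMzMzMzMzREREREREREREQiIiIiIiIiIiIiIRERMzMzMzMzMzMzM0REREREREREIiIiIiIiIiIiIiIhERERMzMzMzMzMzMyIiIiJEREIiIiIiIiIiIiIiIiIiERERERMzMzERMzMiIiIiIiIiIiIiIiIiIiIiIiIiIiIREREREREREREREiIiIiIiIiIiIiIiIiIiIiIiIiIiIhERERERERERERERIiIiIiIiIiIiIiIiIiIiIiIiIiIiEREREREREREREREiIiIiIiIiIiIiIiIiIiIiIiIiIiIRERERERERERERESIiIiIiIiIiIiIiIiIiIiIiIiIiIhERERERERERERERIiIiIiIiIiIiIiIiIiIiIiIiIiIiERERERERERERERESIiIiIiIiIiIiIiIiIiIiIiIiIiIRERERERERERERERIiIiIiIiIiIiIiIiIiIiIiIiIiIhEREREREREREREREiIiIiIiIiIiIiIiIiIiIiIiIiIiERERERERERERERESIiIiIiIiIiIiIiIiIiIiIiIiIiIRERERERERERERERIiIiIiIiIiIiIiIiIiIiIiIiIiIhEREREREREREREREiIiIiIiIiIiIiIiIiIiIiIiIiIiEREREREREREREREiIiIiIiIiIiIiIiIiIiIiIiIiIiIRERERERERERERESIiIiIiIiIiIiIiIiIiIiIiIiIiIhERERERERERERERIiIiIiIiIiIiIiIiIiIiIiIiIiIiERERERERERERERESIiIiIiIiIiIiIiIiIiIiIiIiIiIREREREREREREREREiIiIiIiIiIiIiIiIiIiIiIiIiIhERERERERERERERERIiIiIiIiIiIiIiIiIiIiIiIiIiERERERERERERERERESIiIiIiIiIiIiIiIiIiIiIiIiIRERERERERERERERERESIiIiIiIiIiIiIiIiIiIiIiIhERERERERERERERERERERIiIiIiIiIiIiIiIiIiIiIiERERERERERERERERERERERESIiIiIiIiIiIiIiIiIiIREREREREREREREREREREREREREiIiIiIiIiIiIiIiIhERERERERERERERERERERERERERIiIiIiIiIiIiIiIiERERERERERERERERERERERERERESIiIiIiIiIiIiIiIREREREREREREREREREREREREREREiIiIiIiIiIiIiIhERERERERERERERERERERERERERERIiIiIiIiIiIiIiERERERERERERERERERERERERERERESIiIiIiIiIiIiIREREREREREREREREREREREREREREREiIiIiIiIiIiIhERERERERERERERERERERERERERERERIiIiIiIiIiIiEREREREREREREREREREREREREREREREiIiIiIiIiIiIRERERERERERERERERERERERERERERERIiIiIiIiIiIhERERERERERERERERERERERERERERERESIiIiIiIiIiEREREREREREREREREREREREREREREREREiIiIiIiIiIRERERERERERERERERERERERERERERERERIiIiIiIiIhERERERERERERERERERERERERERERERERESIiIiIiIiERERERERERERERERERERERERERERERERERERIiIiIiIRERERERERERERERERERERERERERERERERERERIiIiIhERERERERERERERERERERERERERERERERERERESIiIiERERERERERERERERERERERERERERERERERERERIiIiIRERERERERERERERERERERERERERERERERERERESIiIhERERERERERERERERERERERERERERERERERERERIiIiERERERERERERERERERERERERERERERERERERERESIiIRERERERERERERERERERERERERERERERERERERERIiIhEREREREREREREREREREREREREREREREREREREREiIiERERERERERERERERERERERERERERERERERERERESIiIRERERERERERERERERERERERERERERERERERERERIiIhEREREREREREREREREREREREREREREREREREREREiIiERERERERERERERERERERERERERERERERERERERERIiIRERERERERERERERERERERERERERERERERERERERESIhERERERERERERERERERERERERERERERERERERERERERERERERERERERERERERERERERERERERERERERERERERERERERERERERERERERERERERERERERERERERERERERERERERERERERERERERERERERERERERERERERERERERERERERERERERERERERERERERERERERERERERERERERERERERERERERERERERERERERERERERERERERERERERERERERERERERERERERERERERERERERERERERERERERERER"/>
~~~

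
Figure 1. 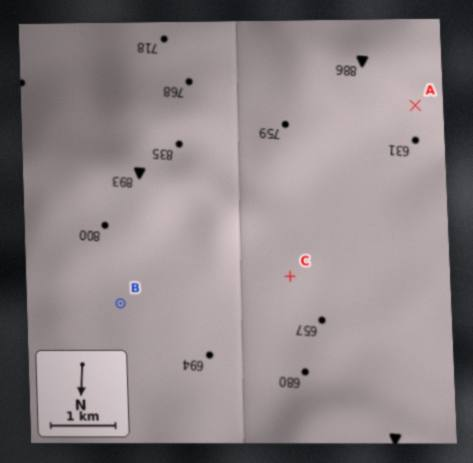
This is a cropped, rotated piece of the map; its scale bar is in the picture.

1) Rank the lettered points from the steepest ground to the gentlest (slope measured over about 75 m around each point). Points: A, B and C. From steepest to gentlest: A C B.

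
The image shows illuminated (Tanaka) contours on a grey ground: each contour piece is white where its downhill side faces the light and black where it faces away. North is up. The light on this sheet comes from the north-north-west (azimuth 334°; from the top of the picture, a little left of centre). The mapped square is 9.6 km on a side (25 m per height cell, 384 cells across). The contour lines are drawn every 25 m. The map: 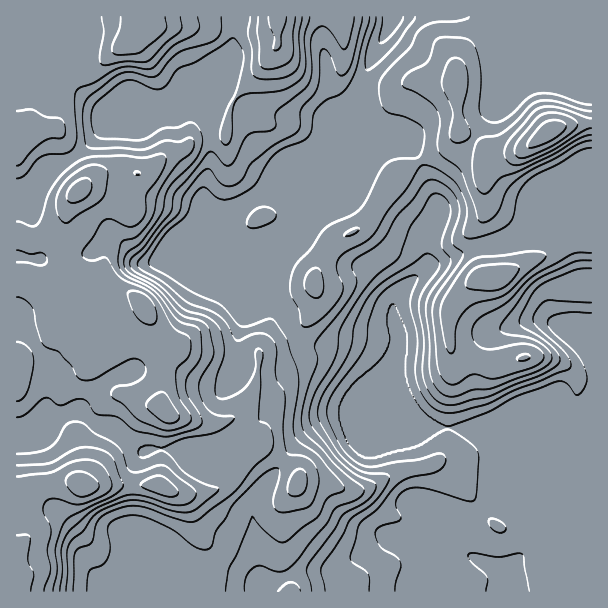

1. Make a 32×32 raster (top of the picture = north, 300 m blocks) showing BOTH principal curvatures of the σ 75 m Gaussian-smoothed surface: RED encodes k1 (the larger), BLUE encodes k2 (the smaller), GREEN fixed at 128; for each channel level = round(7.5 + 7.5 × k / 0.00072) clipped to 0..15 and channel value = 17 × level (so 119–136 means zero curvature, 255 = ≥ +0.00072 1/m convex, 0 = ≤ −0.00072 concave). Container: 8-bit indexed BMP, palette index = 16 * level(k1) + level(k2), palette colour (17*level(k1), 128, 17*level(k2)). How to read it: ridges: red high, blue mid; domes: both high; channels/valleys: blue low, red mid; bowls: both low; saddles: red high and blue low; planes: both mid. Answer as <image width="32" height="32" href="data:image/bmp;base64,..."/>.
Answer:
<image width="32" height="32" href="data:image/bmp;base64,Qk02CAAAAAAAADYEAAAoAAAAIAAAACAAAAABAAgAAAAAAAAEAAATCwAAEwsAAAABAAAAAAAAAIAAABGAAAAigAAAM4AAAESAAABVgAAAZoAAAHeAAACIgAAAmYAAAKqAAAC7gAAAzIAAAN2AAADugAAA/4AAAACAEQARgBEAIoARADOAEQBEgBEAVYARAGaAEQB3gBEAiIARAJmAEQCqgBEAu4ARAMyAEQDdgBEA7oARAP+AEQAAgCIAEYAiACKAIgAzgCIARIAiAFWAIgBmgCIAd4AiAIiAIgCZgCIAqoAiALuAIgDMgCIA3YAiAO6AIgD/gCIAAIAzABGAMwAigDMAM4AzAESAMwBVgDMAZoAzAHeAMwCIgDMAmYAzAKqAMwC7gDMAzIAzAN2AMwDugDMA/4AzAACARAARgEQAIoBEADOARABEgEQAVYBEAGaARAB3gEQAiIBEAJmARACqgEQAu4BEAMyARADdgEQA7oBEAP+ARAAAgFUAEYBVACKAVQAzgFUARIBVAFWAVQBmgFUAd4BVAIiAVQCZgFUAqoBVALuAVQDMgFUA3YBVAO6AVQD/gFUAAIBmABGAZgAigGYAM4BmAESAZgBVgGYAZoBmAHeAZgCIgGYAmYBmAKqAZgC7gGYAzIBmAN2AZgDugGYA/4BmAACAdwARgHcAIoB3ADOAdwBEgHcAVYB3AGaAdwB3gHcAiIB3AJmAdwCqgHcAu4B3AMyAdwDdgHcA7oB3AP+AdwAAgIgAEYCIACKAiAAzgIgARICIAFWAiABmgIgAd4CIAIiAiACZgIgAqoCIALuAiADMgIgA3YCIAO6AiAD/gIgAAICZABGAmQAigJkAM4CZAESAmQBVgJkAZoCZAHeAmQCIgJkAmYCZAKqAmQC7gJkAzICZAN2AmQDugJkA/4CZAACAqgARgKoAIoCqADOAqgBEgKoAVYCqAGaAqgB3gKoAiICqAJmAqgCqgKoAu4CqAMyAqgDdgKoA7oCqAP+AqgAAgLsAEYC7ACKAuwAzgLsARIC7AFWAuwBmgLsAd4C7AIiAuwCZgLsAqoC7ALuAuwDMgLsA3YC7AO6AuwD/gLsAAIDMABGAzAAigMwAM4DMAESAzABVgMwAZoDMAHeAzACIgMwAmYDMAKqAzAC7gMwAzIDMAN2AzADugMwA/4DMAACA3QARgN0AIoDdADOA3QBEgN0AVYDdAGaA3QB3gN0AiIDdAJmA3QCqgN0Au4DdAMyA3QDdgN0A7oDdAP+A3QAAgO4AEYDuACKA7gAzgO4ARIDuAFWA7gBmgO4Ad4DuAIiA7gCZgO4AqoDuALuA7gDMgO4A3YDuAO6A7gD/gO4AAID/ABGA/wAigP8AM4D/AESA/wBVgP8AZoD/AHeA/wCIgP8AmYD/AKqA/wC7gP8AzID/AN2A/wDugP8A/4D/ALjGlXJ2h4iHh4eol2V2hceWhZiYh3Z2h5eYl4SXh4eIp9m3cYaGh4eHh5aWdnWXpXR0hYeXl4aXl4aFdYeIiIeoxpNitoZ3d3aGp5iHhZiol4aFhXaFhoaGhpeXhYeYh5e4xKVyZHV0c6SVh4aFp5eXl4VkdZeXh4aHqKiWhZeHloWj1IJgUWKl1pWEdIS3lriVlJSSloV1h5eXh4eGdpe4paT7+fbz9/n59viVcKbqp7X5+bVSZIaXl3Z2h4d2l7fG19q5prLYyIRyleeUgenI5tbE9fXHp5eHdnd3h4aoc2OFpqinYoKyYnaHh8e0xbm2YVCCpLa4mJeHh4eHhpZ3doWlhZKSgrFxk5SEt7iTpZRwd4d2dJWWhoaHh5eGhoV3hpaEY6bH/Pj11relt5WDcnV3d4eFkZGCc3aHhqd2tnWGdZa3x8johmR0t5ent3VjdXd3hpHHqJaUcHJ0lpbIhIaXlZaGhtZ0dXOGx4a3poZydneDpcq5teimg3CCtciEhpiYhnaGtaaWg3TXhZe2uIWEhoKm2Li12Pf69/SjppWWl6inhoeouqelo9unhYWnp5aFc3TnyJWVx/v5sYSGl5eGhnWWp9XY2KeSt6WktpSGhoVydPe2ZYORoXBzh3aXl3aGdaf51XOlpWOFpoTYqIV1c4Kl6cd1lZRzc3SDlriXhpel+PuidHSEdnaFprm5yIVigKTJ97W3tmNztsinhpe4uPXBgIFzdYeHd4SoyaeWxraCgHPH+fr5xXOBcoZ2hZSF43BgY3d3h4eHhZW3xXN0psiTcZCzlLX398aVh4anp4Wj5qRgdoeGlYWFdIbo6KeVh4Sz2LNxgoSGxsiXlbeVdZTq2JOQdnWnybeFhJbH+JZ2dXGV96iVhneGmHaD58eVpcnHppRzlZKmpoaHhWLG54aFUlPWyIV1d4eGhYO2+7iEpsaFdHG4p5N1h4d3doPoyIVilNi3lGF2h4e1c4C16MXY+ca3gLenlnJ3h4d3hKe4xKWlyMb0onCBdtiEpbCEppWm5/mw15a2hIKEh4eGloaUt6altvb554FQt7bJtmJzc3OVyLHYlZfIyKV1h4aFdWWW2bWUlOj6+fKXh7ilUnd3hoWUhLaWh4aWdXWGhaeHdnXWhWNzp+r583aWlsRzcnWEloeHlqaFlZaWlpODqZiGltiHdXOjtIFgdpiHtudjUcSUdXd2tMaXyLSj1ZCouKenyZeFdoSDhXeHh4eF1fbW2HR1g3Ri6MrpkpL4gIWohpfJl4WHd4eHh4iIh3aF2cjYppWoo4K26NdglPhxcKaXqKinhYd3d4eHh4eHhoaWl7nItrilgLfox6G2+beAc6WUhJWGh3d3h3c="/>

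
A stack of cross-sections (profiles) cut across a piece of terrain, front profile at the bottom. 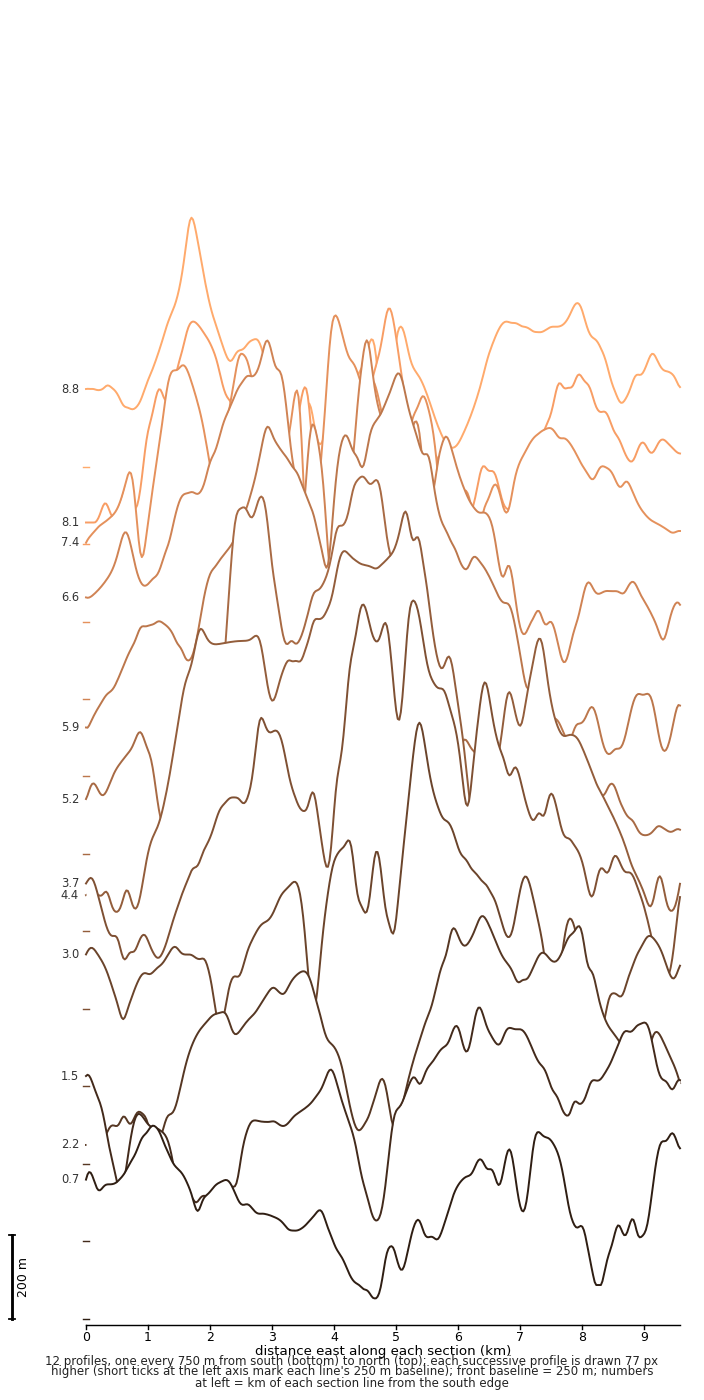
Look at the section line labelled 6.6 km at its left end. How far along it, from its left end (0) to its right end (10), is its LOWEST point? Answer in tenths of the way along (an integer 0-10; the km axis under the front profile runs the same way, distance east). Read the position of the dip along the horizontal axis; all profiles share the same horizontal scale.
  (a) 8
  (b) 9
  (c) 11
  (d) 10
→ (a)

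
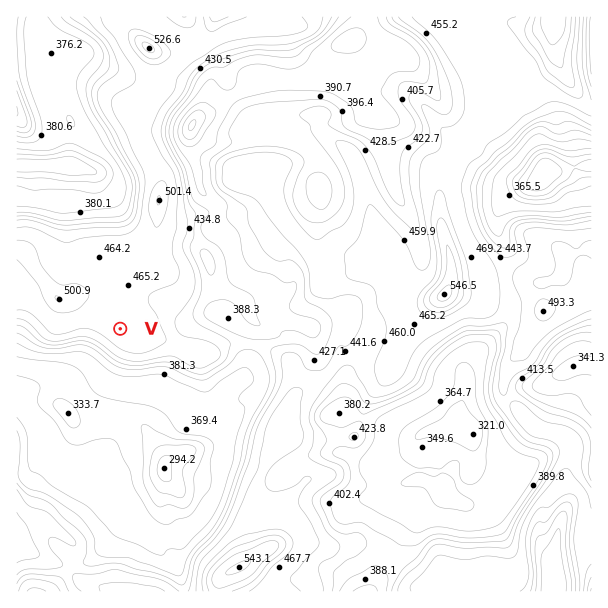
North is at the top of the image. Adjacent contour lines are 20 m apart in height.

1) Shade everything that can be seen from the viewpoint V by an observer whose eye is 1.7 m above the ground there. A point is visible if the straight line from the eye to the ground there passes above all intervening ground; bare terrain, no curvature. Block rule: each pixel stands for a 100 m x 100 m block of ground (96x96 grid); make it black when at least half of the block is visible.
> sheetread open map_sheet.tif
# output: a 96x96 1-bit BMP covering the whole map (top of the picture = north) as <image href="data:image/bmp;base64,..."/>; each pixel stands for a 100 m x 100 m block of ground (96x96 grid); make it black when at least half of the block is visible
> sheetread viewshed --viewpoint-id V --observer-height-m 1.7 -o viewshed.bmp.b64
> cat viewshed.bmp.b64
<image width="96" height="96" href="data:image/bmp;base64,Qk2+BAAAAAAAAD4AAAAoAAAAYAAAAGAAAAABAAEAAAAAAIAEAAATCwAAEwsAAAIAAAAAAAAA////AAAAAAAAA///AAAAAH///4AAH///gAAAAH///4AAf///wAAAAB///4AAf///8AAAAA///4AAH/8P/AAAAAf//4AGD/wP/wAAAAOP/8D8H/AH/4AAAAAAH8D4PgAD/+AAAAAAH8D4fAAB//gAAAAAD8Dx/AAA//wAAAAAD8Dz+AAAf/4AAAAAD+D/8AAAP/8AAAAAD+D/4AAAP/8AAAAAB+D/wAAAH/4AAAAAB/D/gAAAD/wAAAAAA/D+AAAAD/wAAAAAAfj8AAAAD54AAAAAAfjgAAAAB4AAAAAAAPiAAAAAB4AAAAAAAHiAAAAAA4AAAAAAAHCAAAAAA4AAAAAAADCAAAAAA8AAAAAAADCAAAAAAcAAAAAAADiAAAAAAeAAAAAAADiAAAAAAfgAAAAAAHgAAAAAAPwAAAAAAnAAAAAAAPwAAAAAB/AAAAAAAPwAAAAABgAAAAAAAHgAAAAAAAAAAAAAAHgAAAAAAAAAAAAAADwAAAAAAAAAAAAAABwAAAAAAAAAAAAAAB4AAAAAAAAAAAAAAA4AGAAAAAAAAAAAAA8APAAAAAAAAAAAAAYAPAAAAAAAAAAAAAQAfgAAAAAAAAAAAAQAfwAAAAAAAAAAAAQM/wAAAAAAAAACAAQH/wAAEAAAAAACAAAH/4AAEAAAADwAAAAH/8AAGAABgH4AAAAB/+AADAAB4fwAAAAA//AADwAB//gAAAAAf/gAAwAB//AAAAAAf/wAAwAB/+AAAAAAf/4AAQAB/4AAAAAAf/4AAAAB/4AAAAAAf/4AAAAAP8AAAAA5//4AAAAAA/AAAAB//z8AAAAAAH/gAABn/x8AAAAAAD/gAABn/w+AAAAAAD/AAABn/weAAAAAAD+AAAB//geAAAAAAB4AAAD//geAAAAAAA8AAAGf/gcAAAAAAAcAAAGf/AcAAAAAAAeAAAMP/AcAAAAAAAeAAAYD+AYAAAAAAAeAAAwB+AYAAAAAAAeAABwA8A4AAAAAAAeAABgA8A4AAAAAAAeAADAA4A4AAAAAAAcAADAAYA4AAAAAAAMAAGAAYA4AAAAAAAAAAOAAYB4AAAAAAAAAA8AAQBwAAAAAAAAAB4AAwBwAAAAAAAAABgAAwBwAAAAAAAAAB+AAgBgAAAAAAAAAAMAAgBgAAAAAAAAAAAABABgAAAAAAAAAAAABAAHgAAAAAAAAAAAAAAPAAAAAAAAAAAAAAAOAAAAAABAAAAAAAAMAAAAAACAAAAAAAAYQAAAAAAAAAAAAAAQ/AAAAAEAAAAAAAAA/gAAAAGAAAAAAAAA/gAAAAHAAAAAAAAA/AAYAADgAAAAAAAB8ADwAAAwAAAAAAAB4AfwAAAcAAAAAAAB4A/gAAAeAAAAAAAD4A/AAAA/AAAAAAAD4B/AAAA/AAAAAAAHwD+AAAB/AAAAAAAHwH+AAAD/AAAAAAAP4P8AAAH4AAAAAAAP//8AAAHgAAAAAAAf//8AAAOAAAH4AAA///8AAAMAAAH/AAB///8AAAYAAAHwAAD/f/8AAAAAAAAAAAH8Pz4A="/>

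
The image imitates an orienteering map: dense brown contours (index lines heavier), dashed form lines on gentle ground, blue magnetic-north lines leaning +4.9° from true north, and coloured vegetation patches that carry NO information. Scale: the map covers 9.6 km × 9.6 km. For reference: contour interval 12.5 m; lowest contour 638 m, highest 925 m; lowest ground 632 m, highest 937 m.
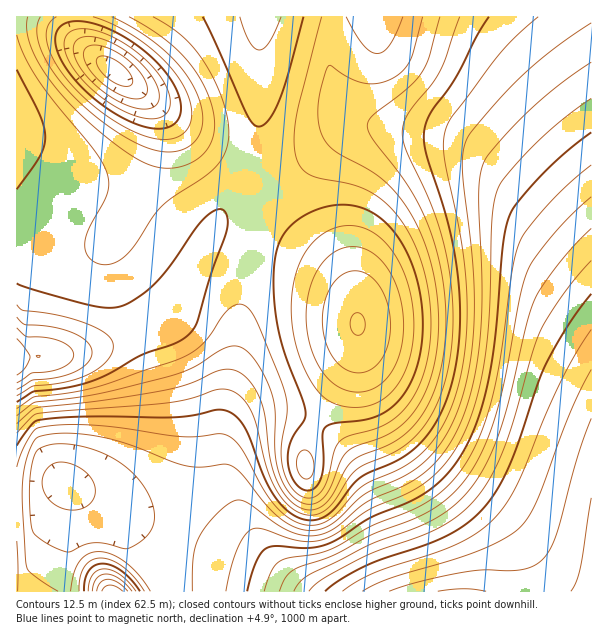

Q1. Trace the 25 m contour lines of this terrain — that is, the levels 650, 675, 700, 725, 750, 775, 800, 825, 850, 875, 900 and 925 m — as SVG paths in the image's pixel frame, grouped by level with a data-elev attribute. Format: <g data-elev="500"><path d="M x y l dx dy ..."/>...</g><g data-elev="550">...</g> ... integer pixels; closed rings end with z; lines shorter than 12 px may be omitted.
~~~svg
<g data-elev="650"><path d="M389 591l31-10 45-9 18-2 26 1 13-1 11-4 8-5 8-10 7-15 21-77 14-41"/></g><g data-elev="675"><path d="M342 591l16-10 19-9 58-19 24-10 20-12 16-13 11-14 9-16 43-101 16-31 17-26"/></g><g data-elev="700"><path d="M309 591l14-12 39-21 18-8 41-14 20-9 18-12 16-15 16-23 13-28 10-32 19-66 9-23 23-37 26-30"/></g><g data-elev="725"><path d="M279 591l6-13 9-9 38-13 40-22 53-20 21-14 18-18 17-29 15-37 10-41 14-81 8-25 8-12 19-25 18-19 18-16"/></g><g data-elev="750"><path d="M247 591l9-28 5-9 5-5 10-3 35 2 19-5 39-25 38-15 16-9 17-12 14-17 11-16 8-18 8-21 6-24 8-51 8-92 7-28 9-15 26-28 22-21 24-19"/></g><g data-elev="775"><path d="M192 591l1-31 5-20 5-10 9-11 10-10 9-7 8-2 7 2 30 22 17 9 13 3 14-1 16-8 32-26 34-15 14-7 15-12 12-14 12-19 10-23 8-25 5-30 3-30 1-32-3-102 1-16 3-12 5-9 10-12 32-33 30-26 31-22"/><path d="M63 551l-15-7-13-10-3-6-2-18 0-33 5-23 6-6 16-4 17 1 17 4 15 6 16 9 12 10 11 14 7 13 2 14-1 10-4 9-9 8-11 6-4 1-18-5-12-1-11 2-15 7z"/><path d="M129 98l-18-8-17-15-7-9-3-7 0-6 2-5 9-3 13 3 16 9 14 12 8 12 1 11-2 4-4 2z"/></g><g data-elev="800"><path d="M18 591l-1-50"/><path d="M144 591l-9-13-12-11-12-7-10-2-9 2-8 7-4 11-1 13"/><path d="M17 467l5-17 10-16 4-5 8-2 24-2 28 0 89 12 37-3 9 4 9 9 23 42 15 20 16 12 9 3 9 1 11-2 9-5 24-26 8-7 37-17 18-12 18-21 13-25 10-33 6-38 1-33-2-36-6-42-14-69-2-15 2-13 7-14 46-62 18-19 22-19"/><path d="M150 119l-15-3-16-7-18-12-16-14-12-15-7-14-2-12 4-9 6-3 9-1 21 4 25 14 22 18 14 19 4 9 1 9-1 8-4 5-6 3z"/></g><g data-elev="825"><path d="M136 591l-7-9-9-7-9-5-7-1-6 1-5 5-4 7-1 9"/><path d="M17 433l15-16 6-4 129-10 24-5 25-8 14 0 12 8 10 15 5 13 10 44 12 24 7 9 8 7 8 4 9 1 10-2 9-7 20-29 7-8 38-17 18-13 10-11 8-12 13-30 7-38 2-40-4-38-8-36-12-34-23-51-3-11-1-9 3-9 5-9 22-27 8-13 20-54"/><path d="M93 17l23 9 22 13 20 15 17 18 11 18 5 18-1 15-7 11-7 4-11 2-10-1-12-4-29-14-30-23-23-26-7-12-5-12-3-10 1-9 4-8 5-4"/></g><g data-elev="850"><path d="M128 591l-11-9-9-3-7 3-4 9"/><path d="M17 416l18-14 61-8 78-19 21-9 29-17 7-3 8 1 7 4 9 10 10 16 7 16 3 20 0 43 7 24 6 11 6 7 8 5 7 1 9-2 8-7 6-10 9-24 7-10 9-5 30-11 18-13 11-13 9-16 7-19 4-21 2-23 0-24-3-24-5-22-6-20-8-18-11-17-10-14-18-16-39-22-12-10-6-15-2-20 3-21 8-21 3 0 19 13 17 5 16-2 17-9 6-7 5-9 11-40"/><path d="M129 17l29 17 22 19 17 21 12 22 5 23-1 19-4 9-6 8-8 5-9 5-10 3-11 0-10-1-11-4-25-16-35-29-27-28-19-28-10-26-1-10 1-9"/></g><g data-elev="875"><path d="M302 489l6 2 5-2 5-4 3-6 3-17-1-28 2-6 9-5 37-5 10-4 10-6 10-10 9-14 6-15 5-18 2-24-2-25-5-24-8-23-10-18-14-16-15-10-16-5-12-1-14 1-13 5-13 7-10 7-7 9-6 11-3 12-1 33 4 37 7 27 17 44 4 13-2 9-13 20-3 16 0 11 3 9 5 8z"/><path d="M17 402l16-10 36-5 27-7 16-8 29-17 33-11 14-9 9-12 14-48 14-39 3-12-1-9-3-5-5-1-12 6-10 12-25 36-14 18-17 14-19 11-14 2-16-2-53-15-22-8"/><path d="M17 189l23-33 4-10 1-9-1-11-4-12-23-44"/><path d="M203 17l43 96 6 10 6 4 5-2 6-5 10-20 9-26 15-57"/></g><g data-elev="900"><path d="M353 392l10 0 9-3 9-5 8-8 6-10 5-12 2-13 2-15-1-15-3-15-5-14-6-12-8-10-9-7-9-5-10-1-9 1-9 4-8 6-7 8-10 22-4 27 3 27 5 14 6 12 7 10 8 6 9 5z"/><path d="M17 389l15-9 25-3 18-5 12-9 3-4 2-6-1-6-3-5-13-8-22-7-27-2-9-8"/></g><g data-elev="925"><path d="M17 375l8-7 5-11-5-9-8-9"/><path d="M356 335l3 0 3-1 3-8-2-9-6-4-4 2-3 8 2 7z"/></g>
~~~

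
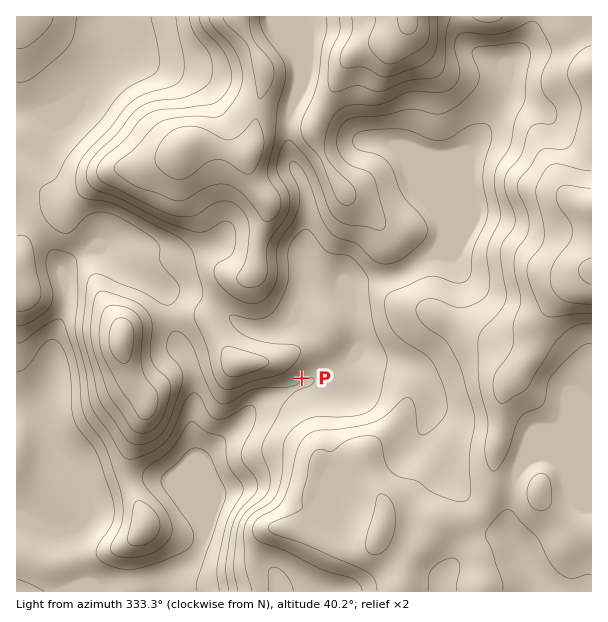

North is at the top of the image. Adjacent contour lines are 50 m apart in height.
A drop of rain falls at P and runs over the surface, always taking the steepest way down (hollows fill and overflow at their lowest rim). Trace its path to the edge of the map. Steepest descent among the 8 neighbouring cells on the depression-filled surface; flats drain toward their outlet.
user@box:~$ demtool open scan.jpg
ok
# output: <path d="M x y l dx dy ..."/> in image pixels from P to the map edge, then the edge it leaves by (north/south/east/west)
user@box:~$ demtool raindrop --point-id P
<path d="M302 378l1 2 0 3-7 6-6 1-5 3-9 2-1 1-3 0-2 2-6 1-57 57-1 0 0 84-6 8-3 6-17 16-1 0-5 5-1 0-9 9 0 7"/>
exit: south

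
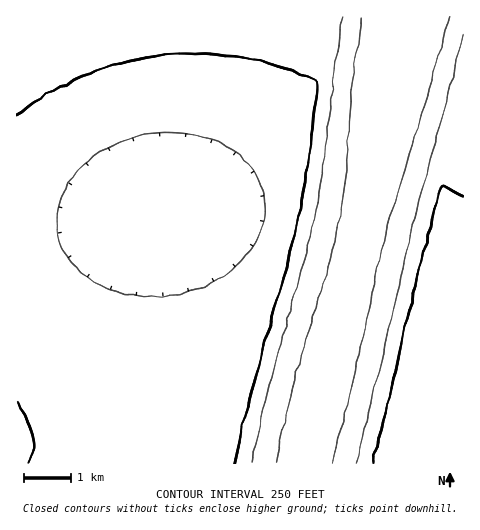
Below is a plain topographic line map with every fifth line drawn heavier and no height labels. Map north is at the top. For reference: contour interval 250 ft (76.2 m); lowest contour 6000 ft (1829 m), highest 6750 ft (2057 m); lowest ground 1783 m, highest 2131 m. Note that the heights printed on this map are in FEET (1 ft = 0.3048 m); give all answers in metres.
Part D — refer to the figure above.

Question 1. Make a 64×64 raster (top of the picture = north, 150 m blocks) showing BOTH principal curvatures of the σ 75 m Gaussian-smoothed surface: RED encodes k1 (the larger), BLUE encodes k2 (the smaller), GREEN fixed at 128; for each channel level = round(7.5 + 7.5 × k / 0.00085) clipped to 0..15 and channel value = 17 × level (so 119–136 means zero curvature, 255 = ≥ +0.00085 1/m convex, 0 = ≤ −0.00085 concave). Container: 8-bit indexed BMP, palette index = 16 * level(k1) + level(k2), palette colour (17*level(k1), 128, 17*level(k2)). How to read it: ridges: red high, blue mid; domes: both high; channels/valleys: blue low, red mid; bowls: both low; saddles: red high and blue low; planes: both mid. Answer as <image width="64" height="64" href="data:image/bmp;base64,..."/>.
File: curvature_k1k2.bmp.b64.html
<image width="64" height="64" href="data:image/bmp;base64,Qk02FAAAAAAAADYEAAAoAAAAQAAAAEAAAAABAAgAAAAAAAAQAAATCwAAEwsAAAABAAAAAAAAAIAAABGAAAAigAAAM4AAAESAAABVgAAAZoAAAHeAAACIgAAAmYAAAKqAAAC7gAAAzIAAAN2AAADugAAA/4AAAACAEQARgBEAIoARADOAEQBEgBEAVYARAGaAEQB3gBEAiIARAJmAEQCqgBEAu4ARAMyAEQDdgBEA7oARAP+AEQAAgCIAEYAiACKAIgAzgCIARIAiAFWAIgBmgCIAd4AiAIiAIgCZgCIAqoAiALuAIgDMgCIA3YAiAO6AIgD/gCIAAIAzABGAMwAigDMAM4AzAESAMwBVgDMAZoAzAHeAMwCIgDMAmYAzAKqAMwC7gDMAzIAzAN2AMwDugDMA/4AzAACARAARgEQAIoBEADOARABEgEQAVYBEAGaARAB3gEQAiIBEAJmARACqgEQAu4BEAMyARADdgEQA7oBEAP+ARAAAgFUAEYBVACKAVQAzgFUARIBVAFWAVQBmgFUAd4BVAIiAVQCZgFUAqoBVALuAVQDMgFUA3YBVAO6AVQD/gFUAAIBmABGAZgAigGYAM4BmAESAZgBVgGYAZoBmAHeAZgCIgGYAmYBmAKqAZgC7gGYAzIBmAN2AZgDugGYA/4BmAACAdwARgHcAIoB3ADOAdwBEgHcAVYB3AGaAdwB3gHcAiIB3AJmAdwCqgHcAu4B3AMyAdwDdgHcA7oB3AP+AdwAAgIgAEYCIACKAiAAzgIgARICIAFWAiABmgIgAd4CIAIiAiACZgIgAqoCIALuAiADMgIgA3YCIAO6AiAD/gIgAAICZABGAmQAigJkAM4CZAESAmQBVgJkAZoCZAHeAmQCIgJkAmYCZAKqAmQC7gJkAzICZAN2AmQDugJkA/4CZAACAqgARgKoAIoCqADOAqgBEgKoAVYCqAGaAqgB3gKoAiICqAJmAqgCqgKoAu4CqAMyAqgDdgKoA7oCqAP+AqgAAgLsAEYC7ACKAuwAzgLsARIC7AFWAuwBmgLsAd4C7AIiAuwCZgLsAqoC7ALuAuwDMgLsA3YC7AO6AuwD/gLsAAIDMABGAzAAigMwAM4DMAESAzABVgMwAZoDMAHeAzACIgMwAmYDMAKqAzAC7gMwAzIDMAN2AzADugMwA/4DMAACA3QARgN0AIoDdADOA3QBEgN0AVYDdAGaA3QB3gN0AiIDdAJmA3QCqgN0Au4DdAMyA3QDdgN0A7oDdAP+A3QAAgO4AEYDuACKA7gAzgO4ARIDuAFWA7gBmgO4Ad4DuAIiA7gCZgO4AqoDuALuA7gDMgO4A3YDuAO6A7gD/gO4AAID/ABGA/wAigP8AM4D/AESA/wBVgP8AZoD/AHeA/wCIgP8AmYD/AKqA/wC7gP8AzID/AN2A/wDugP8A/4D/AIeHh4eHh4eHh4eHh4eHh4eHh4eHh4eHh4eHh4eHh4GCh5iYmJiYmJiYmJiYmJiYmJiYhoCEh4eHh4eHh4eHh4eHh4eHh4eHh4eHh4eHh4eHh4eHh4eHh4eHh4eHh4eCgIeYmJiYmJiYmJiYmJiYmJiYmIeBgoeHh4eHh4eHh4eHh4eHh4eHh4eHh4eHh4eHh4eHh4eHh4eHh4eHh4eHhICGmJiYmJiYmJiYmJiYmJiYmJiHg4CHh4eHh4eHh4eHh4eHh4eHh4eHh4eHh4eHh4eHh4eHh4eHh4eHh4eHh4aAhZiYmJiYmJiYmJiYmJiYmJiYmISAhoeHh4eHh4eHh4eHh4eHh4eHh4eHh4eHh4eHh4eHh4eHh4eHh4eHh4eHgIOImJiYmJiYmJiYmJiYmJiYmJiGgISHh4eHh4eHh4eHh4eHh4eHh4eHh4eHh4eHh4eHh4eHh4eHh4eHh4eHh4KBh5iYmJiYmJiYmJiYmJiYmJiYh4CDh4eHh4eHh4eHh4eHh4eHh4eHh4eHh4eHh4eHh4eHh4eHh4eHh4eHh4eEgIeYmJiYmJiYmJiYmJiYmJiYmIeCgYeHh4eHh4eHh4eHh4eHh4eHh4eHh4eHh4eHh4eHh4eHh4eHh4eHh4eHhYCFmJiYmJiYmJiYmJiYmJiYmJiYhICGh4eHh4eHh4eHh4eHh4eHh4eHh4eHh4eHh4eHh4eHh4eHh4eHh4eHh4aAg5iYmJiYmJiYmJiYmJiYmJiYmIWAhYeHh4eHh4eHh4eHh4eHh4eHh4eHh4eHh4eHh4eHh4eHh4eHh4eHh4eHgYGHmJiYmJiYmJiYmJiYmJiYmJiHgIOHh4eHh4eHh4eHh4eHh4eHh4eHh4eHh4eHh4eHh4eHh4eHh4eHh4eHh4OAh5iYmJiYmJiYmJiYmJiYmJiYh4GBh4eHh4eHh4eHh4eHh4eHh4eHh4eHh4eHh4eHh4eHh4eHh4eHh4eHh4eFgIaYmJiYmJiYmJiYmJiYmJiYmJeDgIaHh4eHh4eHh4eHh4eHh4eHh4eHh4eHh4eHh4eHh4eHh4eHh4eHh4eHhoCEmJiYmJiYmJiYmJiYmJiYmJiYhYCFh4eHh4eHh4eHh4eHh4eHh4eHh4eHh4eHh4eHh4eHh4eHh4eHh4eHh4eAgoiYmJiYmJiYmJiYmJiYmJiYmIaAhIeHh4eHh4eHh4eHh4eHh4eHh4eHh4eHh4eHh4eHh4eHh4eHh4eHh4eHgoCHmJiYmJiYmJiYmJiYmJiYmJiHgIKHh4eHh4eHh4eHh4eHh4eHh4eHh4eHh4eHh4eHh4eHh4eHh4eHh4eHh4SAhpiYmJiYmJiYmJiYmJiYmJiYh4KBh4eHh4eHh4eHh4eHh4eHh4eHh4eHh4eHh4eHh4eHh4eHh4eHh4eHh4eFgIWYmJiYmJiYmJiYmJiYmJiYmJiEgIaHh4eHh4eHh4eHh4eHh4eHh4eHh4eHh4eHh4eHh4eHh4eHh4eHh4eHhoCDmJiYmJiYmJiYmJiYmJiYmJiYhoCFh4eHh4eHh4eHh4eHh4eHh4eHh4eHh4eHh4eHh4eHh4eHh4eHh4eHh4eBgYeYmJiYmJiYmJiYmJiYmJiYmIeAg4eHh4eHh4eHh4eHh4eHh4eHh4eHh4eHh4eHh4eHh4eHh4eHh4eHh4eHg4CHmJiYmJiYmJiYmJiYmJiYmJiHgYGHh4eHh4eHh4eHh4eHh4eHh4eHh4eHh4eHh4eHh4eHh4eHh4eHh4eHh4WAhpiYmJiYmJiYmJiYmJiYmJiYl4OAhoeHh4eHh4eHh4eHh4eHh4eHh4eHh4eHh4eHh4eHh4eHh4eHh4eHh4eGgISYmJiYmJiXl5eXl5eXl5eXl5eFcIWHh4eHh4eHh4eHh4eHh4eHh4eHh4eHh4eHh4eHh4eHh4eHh4eHh4eHh3Fyh5eXl5eXl5eXl5eXl5eXl5eXhnB0h4eHh4eHh4eHh4eHh4eHh4eHh4eHh4eHh4eHh4eHh4eHh4eHh4eHh4dycIeXl5eXl5eXl5eXl5eXl5eXl4dwcoeHh4eHh4eHh4eHh4eHh4eHh3d3d3d3d3d3d3d3d4eHh4eHh4eHh4eHdHCGl5eXl5eXl5eXl5eXl5eXl5eHcnB3h4eHh4eHh4eHh4eHh4eHd3d3d3d3d3d3d3d3d3d3d3eHh4eHh4eHh3ZwhZeXl5eXl5eXl5eXl5eXl5eXl4RwdoeHh4eHh4eHh4eHh4d3d3d3d3d3d3d3d3d3d3d3d3d3d3eHh4eHh4d2cHOXl5eXl5eXl5eXl5eXl5eXl5eGcHWHh4eHh4eHh4eHh4d3d3d3d3d3d3d3d3d3d3d3d3d3d3d3d4eHh4eHd3Jxh5eXl5eXl5eXl5eXl5eXl5eXh3Bzh4eHh4eHh4eHh3d3d3d3d3d3d3d3d3d3d3d3d3d3d3d3d3d3d4eHh3dzcIeXl5eXl5eXl5eXl5eXl5eXl4dxcXeHh4eHh4eHh4d3d3d3d3d3d3d3d3d3d3d3d3d3d3d3d3d3d3d3h4d3dXCFl5eXl5eXl5eXl5eXl5eXl5eXc3B2h4eHh4eHh4d3d3d3d3d3d3d3d3d3d3d3d3d3d3d3d3d3d3d3d3eHh3ZwdJeXl5eXl5eXl5eXl5eXl5eXl4VwdYeHh4eHh4d3d3d3d3d3d3d3d3d3d3d3d3d3d3d3d3d3d3d3d3d3h4d3cXKHl5eXl5eXl5eXl5eXl5eXl5eHcHSHh4eHh4eHd3d3d3d3d3d3d3d3d3d3d3d3d3d3d3d3d3d3d3d3d3eHd3Nwh5eXl5eXl5eXl5eXl5eXl5eXh3Fyd4eHh4eHh3d3d3d3d3d3d3d3d3d3d3d3d3d3d3d3d3d3d3d3d3d3h3d0cIaXl5eXl5eXl5eXl5eXl5eXl5dzcHeHh4eHh4d3d3d3d3d3d3d3d3d3d3d3d3d3d3d3d3d3d3d3d3d3d3d3dnB1l5eXl5eXl5eXl5eXl5eXl5eXhXB2h4eHh4eHd3d3d3d3d3d3d3d3d3d3d3d3d3d3d3d3d3d3d3d3d3d3d3dwc4eXl5eXl5eXl5eXl5eXl5eXl4ZwdIeHh4eHh3d3d3d3d3d3d3d3d3d3d3d3d3d3d3d3d3d3d3d3d3d3d3d3cnGHl5eXl5eXl5eXl5eXl5eXl5eHcHN3h4eHh4d3d3d3d3d3d3d3d3d3d3d3d3d3d3d3d3d3d3d3d3d3d3d3d3RwhpeXl5eXl5eXl5eXl5eXl5eXh3Jxd4eHh4eHd3d3d3d3d3d3d3d3d3d3d3d3d3d3d3d3d3d3d3d3d3d3d3d1cIWXl5eXl5eXl5eXl5eXl5eXl5d0cHaHh4eHh3d3d3d3d3d3d3d3d3d3d3d3d3d3d3d3d3d3d3d3d3d3d3d3dnBzl5eXl5eXl5eXl5eXl5eXl5eXhXB1h4eHh4eHd3d3d3d3d3d3d3d3d3d3d3d3d3d3d3d3d3d3d3d3d3eHh3dxcYeXl5eXl5eXl5eXl5eXl5eXl4dwc4eHh4eHh3d3d3d3d3d3d3d3d3d3d3d3d3d3d3d3d3d3d3d3d3d3h4d3c3CHl5eXl5eXl5eXl5eXl5eXl5eHcXF3h4eHh4eHd3d3d3d3d3d3d3d3d3d3d3d3d3d3d3d3d3d3d3d3d4eHd3VwhpeXl5eXl5eXl5eXl5eXl5eXl3NwdoeHh4eHh4d3d3d3d3d3d3d3d3d3d3d3d3d3d3d3d3d3d3d3d4eHh4d2cHSXl5eXl5eXl5eXl5eXl5eXl5eFcHWHh4eHh4eHd3d3d3d3d3d3d3d3d3d3d3d3d3d3d3d3d3d3d3eHh4eHd3Byh5eXl5eXl5eXl5eXl5eXl5eXhnB0h4eHh4eHh4d3d3d3d3d3d3d3d3d3d3d3d3d3d3d3d3d3d3eHh4eHh3dycIeXl5eXl5eXl5eXl5eXl5eXl4dwcoeHh4eHh4eHh4d3d3d3d3d3d3d3d3d3d3d3d3d3d3d3d3eHh4eHh4eHdHCGl5eXl5eXl5eXl5eXl5eXl5eHcnB3h4eHh4eHh4eHh3d3d3d3d3d3d3d3d3d3d3d3d3d3d4eHh4eHh4eHh3VwhZeXl5eXl5eXl5eXl5eXl5eXl4RwdoeHh4eHh4eHh4eHh3d3d3d3d3d3d3d3d3d3d3d3d4eHh4eHh4eHh4eGcHOXl5eXl5eXl5eXl5eXmJiYmJiGcHWHh4eHh4eHh4eHh4eHh4d3d3d3d3d3d3d3d3eHh4eHh4eHh4eHh4eHh4GBh5iYmJiYmJiYmJiYmJiYmJiYh4CDh4eHh4eHh4eHh4eHh4eHh4eHh4eHh4eHh4eHh4eHh4eHh4eHh4eHh4eDgIeYmJiYmJiYmJiYmJiYmJiYmIeBgYeHh4eHh4eHh4eHh4eHh4eHh4eHh4eHh4eHh4eHh4eHh4eHh4eHh4eHhYCGmJiYmJiYmJiYmJiYmJiYmJiYg4CHh4eHh4eHh4eHh4eHh4eHh4eHh4eHh4eHh4eHh4eHh4eHh4eHh4eHh4aAhJiYmJiYmJiYmJiYmJiYmJiYmIWAh4eHh4eHh4eHh4eHh4eHh4eHh4eHh4eHh4eHh4eHh4eHh4eHh4eHh4eHgYKHmJiYmJiYmJiYmJiYmJiYmJiGgIeHh4eHh4eHh4eHh4eHh4eHh4eHh4eHh4eHh4eHh4eHh4eHh4eHh4eHh4KAh5iYmJiYmJiYmJiYmJiYmJiYh4CHh4eHh4eHh4eHh4eHh4eHh4eHh4eHh4eHh4eHh4eHh4eHh4eHh4eHh4eEgIaYmJiYmJiYmJiYmJiYmJiYmIdyh4eHh4eHh4eHh4eHh4eHh4eHh4eHh4eHh4eHh4eHh4eHh4eHh4eHh4eHhoCFmJiYmJiYmJiYmJiYmJiYmJiYhIeHh4eHh4eHh4eHh4eHh4eHh4eHh4eHh4eHh4eHh4eHh4eHh4eHh4eHh4aAg5iYmJiYmJiYmJiYmJiYmJiYmIaHh4eHh4eHh4eHh4eHh4eHh4eHh4eHh4eHh4eHh4eHh4eHh4eHh4eHh4eHgoGHmJiYmJiYmJiYmJiYmJiYmJeHh4eHh4eHh4eHh4eHh4eHh4eHh4eHh4eHh4eHh4eHh4eHh4eHh4eHh4eHh4OAh5iYmJiYmJiYmJiYmJiYmJiXh4eHh4eHh4eHh4eHh4eHh4eHh4eHh4eHh4eHh4eHh4eHh4eHh4eHh4eHh4eFgIWYmJiYmJiYmJiYmJiYmJiXl5eHh4eHh4eHh4eHh4eHh4eHh4eHh4eHh4eHh4eHh4eHh4eHh4eHh4eHh4eHhoCEmJiYmJiYmJiYmJiYmJiYl5eXh4eHh4eHh4eHh4eHh4eHh4eHh4eHh4eHh4eHh4eHh4eHh4eHh4eHh4eHh4eBgoeYmJiYmJiYmJiYmJiYl5eXl4eHh4eHh4eHh4eHh4eHh4eHh4eHh4eHh4eHh4eHh4eHh4eHh4eHh4eHh4eHg4CHmJiYmJiYmJiYmJiYmJeXl5c="/>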